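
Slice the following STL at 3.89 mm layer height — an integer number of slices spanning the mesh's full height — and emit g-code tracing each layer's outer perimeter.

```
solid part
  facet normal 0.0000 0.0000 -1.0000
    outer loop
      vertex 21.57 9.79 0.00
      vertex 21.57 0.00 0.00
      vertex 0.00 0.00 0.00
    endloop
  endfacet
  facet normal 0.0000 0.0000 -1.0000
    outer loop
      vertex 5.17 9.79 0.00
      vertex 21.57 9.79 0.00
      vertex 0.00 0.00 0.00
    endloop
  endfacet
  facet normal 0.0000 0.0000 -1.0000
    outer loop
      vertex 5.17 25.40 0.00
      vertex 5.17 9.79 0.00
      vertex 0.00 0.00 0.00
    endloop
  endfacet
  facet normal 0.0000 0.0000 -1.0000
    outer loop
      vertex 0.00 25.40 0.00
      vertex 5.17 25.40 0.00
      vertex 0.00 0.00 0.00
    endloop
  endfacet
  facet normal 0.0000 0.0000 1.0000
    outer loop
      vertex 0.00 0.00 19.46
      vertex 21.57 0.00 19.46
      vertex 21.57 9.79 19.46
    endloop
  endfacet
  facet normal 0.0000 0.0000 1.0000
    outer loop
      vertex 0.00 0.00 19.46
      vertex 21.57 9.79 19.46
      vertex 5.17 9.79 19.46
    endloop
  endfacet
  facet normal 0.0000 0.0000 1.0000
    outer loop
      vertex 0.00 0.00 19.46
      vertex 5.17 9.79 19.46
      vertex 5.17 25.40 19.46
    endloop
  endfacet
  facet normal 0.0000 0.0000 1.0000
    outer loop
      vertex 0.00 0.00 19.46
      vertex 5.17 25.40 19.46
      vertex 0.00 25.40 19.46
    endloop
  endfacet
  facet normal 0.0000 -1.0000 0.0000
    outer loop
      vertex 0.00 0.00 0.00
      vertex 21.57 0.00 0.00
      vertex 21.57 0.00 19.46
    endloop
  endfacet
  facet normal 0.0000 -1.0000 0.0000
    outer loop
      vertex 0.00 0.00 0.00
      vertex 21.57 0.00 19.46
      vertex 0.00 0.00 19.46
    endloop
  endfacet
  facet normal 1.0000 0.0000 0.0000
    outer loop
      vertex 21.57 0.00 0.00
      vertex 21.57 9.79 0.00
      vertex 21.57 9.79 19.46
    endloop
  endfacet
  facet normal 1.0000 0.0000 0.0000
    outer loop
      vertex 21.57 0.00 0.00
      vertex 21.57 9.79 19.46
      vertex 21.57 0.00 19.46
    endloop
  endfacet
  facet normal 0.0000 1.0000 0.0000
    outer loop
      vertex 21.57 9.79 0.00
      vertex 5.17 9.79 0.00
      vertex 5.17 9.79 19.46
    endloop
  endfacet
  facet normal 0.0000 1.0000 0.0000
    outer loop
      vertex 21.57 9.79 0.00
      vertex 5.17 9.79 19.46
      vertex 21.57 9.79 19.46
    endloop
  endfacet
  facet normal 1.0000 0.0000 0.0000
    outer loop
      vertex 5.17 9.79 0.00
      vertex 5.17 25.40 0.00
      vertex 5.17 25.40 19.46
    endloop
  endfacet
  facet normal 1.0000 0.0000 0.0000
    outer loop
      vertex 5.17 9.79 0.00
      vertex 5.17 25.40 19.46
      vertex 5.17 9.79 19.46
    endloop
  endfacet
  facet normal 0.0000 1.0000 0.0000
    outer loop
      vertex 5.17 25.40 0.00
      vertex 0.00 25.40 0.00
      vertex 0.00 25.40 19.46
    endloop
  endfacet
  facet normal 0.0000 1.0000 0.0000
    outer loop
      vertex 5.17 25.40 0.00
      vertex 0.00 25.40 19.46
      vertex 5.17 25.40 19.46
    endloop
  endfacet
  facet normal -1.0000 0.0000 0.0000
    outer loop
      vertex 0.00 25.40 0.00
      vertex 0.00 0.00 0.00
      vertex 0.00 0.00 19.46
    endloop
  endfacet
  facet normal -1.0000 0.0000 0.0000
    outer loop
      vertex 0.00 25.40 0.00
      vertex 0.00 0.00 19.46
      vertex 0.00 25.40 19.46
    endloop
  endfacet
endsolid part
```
; perimeter-only toolpath
G21 ; units = mm
G90 ; absolute positioning
G28 ; home
; layer 1
G0 Z3.89
G0 X0.00 Y0.00
G1 X21.57 Y0.00
G1 X21.57 Y9.79
G1 X5.17 Y9.79
G1 X5.17 Y25.40
G1 X0.00 Y25.40
G1 X0.00 Y0.00
; layer 2
G0 Z7.78
G0 X0.00 Y0.00
G1 X21.57 Y0.00
G1 X21.57 Y9.79
G1 X5.17 Y9.79
G1 X5.17 Y25.40
G1 X0.00 Y25.40
G1 X0.00 Y0.00
; layer 3
G0 Z11.68
G0 X0.00 Y0.00
G1 X21.57 Y0.00
G1 X21.57 Y9.79
G1 X5.17 Y9.79
G1 X5.17 Y25.40
G1 X0.00 Y25.40
G1 X0.00 Y0.00
; layer 4
G0 Z15.57
G0 X0.00 Y0.00
G1 X21.57 Y0.00
G1 X21.57 Y9.79
G1 X5.17 Y9.79
G1 X5.17 Y25.40
G1 X0.00 Y25.40
G1 X0.00 Y0.00
; layer 5
G0 Z19.46
G0 X0.00 Y0.00
G1 X21.57 Y0.00
G1 X21.57 Y9.79
G1 X5.17 Y9.79
G1 X5.17 Y25.40
G1 X0.00 Y25.40
G1 X0.00 Y0.00
M2 ; end

The solid is an L-shaped prism: outer 21.6 × 25.4 mm, arm thicknesses ≈ 9.79 mm (horizontal) and 5.17 mm (vertical), extruded 19.5 mm in z. Slicing at Δz = 3.89 mm — 5 equal slices spanning the solid's height, so layer i sits at z = i·h/5 — gives 5 non-empty perimeters. Each is a 6-segment closed polygon; G0 lifts to the layer z and rapids to the start vertex, then G1 traces the edges.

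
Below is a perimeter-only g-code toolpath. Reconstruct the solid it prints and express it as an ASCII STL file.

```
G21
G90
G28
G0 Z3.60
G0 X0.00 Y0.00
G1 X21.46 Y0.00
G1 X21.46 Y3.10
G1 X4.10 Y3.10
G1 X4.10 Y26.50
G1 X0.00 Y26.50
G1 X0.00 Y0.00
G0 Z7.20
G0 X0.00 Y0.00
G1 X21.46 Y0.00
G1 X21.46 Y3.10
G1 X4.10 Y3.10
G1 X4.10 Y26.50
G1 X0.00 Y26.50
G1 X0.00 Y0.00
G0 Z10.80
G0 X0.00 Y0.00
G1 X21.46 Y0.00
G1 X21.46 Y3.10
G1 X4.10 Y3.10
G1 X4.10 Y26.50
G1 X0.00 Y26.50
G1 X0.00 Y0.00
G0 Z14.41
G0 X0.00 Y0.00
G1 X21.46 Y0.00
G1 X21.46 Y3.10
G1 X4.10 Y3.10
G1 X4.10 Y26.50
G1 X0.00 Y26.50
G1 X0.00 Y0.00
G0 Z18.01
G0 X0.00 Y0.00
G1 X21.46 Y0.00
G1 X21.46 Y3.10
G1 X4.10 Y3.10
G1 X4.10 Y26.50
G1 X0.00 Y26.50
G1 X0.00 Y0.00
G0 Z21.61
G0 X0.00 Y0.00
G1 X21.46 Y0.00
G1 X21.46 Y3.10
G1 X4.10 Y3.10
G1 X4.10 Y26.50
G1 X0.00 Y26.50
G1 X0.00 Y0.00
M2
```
solid part
  facet normal 0.0000 0.0000 -1.0000
    outer loop
      vertex 21.46 3.10 0.00
      vertex 21.46 0.00 0.00
      vertex 0.00 0.00 0.00
    endloop
  endfacet
  facet normal 0.0000 0.0000 -1.0000
    outer loop
      vertex 4.10 3.10 0.00
      vertex 21.46 3.10 0.00
      vertex 0.00 0.00 0.00
    endloop
  endfacet
  facet normal 0.0000 0.0000 -1.0000
    outer loop
      vertex 4.10 26.50 0.00
      vertex 4.10 3.10 0.00
      vertex 0.00 0.00 0.00
    endloop
  endfacet
  facet normal 0.0000 0.0000 -1.0000
    outer loop
      vertex 0.00 26.50 0.00
      vertex 4.10 26.50 0.00
      vertex 0.00 0.00 0.00
    endloop
  endfacet
  facet normal 0.0000 0.0000 1.0000
    outer loop
      vertex 0.00 0.00 21.61
      vertex 21.46 0.00 21.61
      vertex 21.46 3.10 21.61
    endloop
  endfacet
  facet normal 0.0000 0.0000 1.0000
    outer loop
      vertex 0.00 0.00 21.61
      vertex 21.46 3.10 21.61
      vertex 4.10 3.10 21.61
    endloop
  endfacet
  facet normal 0.0000 0.0000 1.0000
    outer loop
      vertex 0.00 0.00 21.61
      vertex 4.10 3.10 21.61
      vertex 4.10 26.50 21.61
    endloop
  endfacet
  facet normal 0.0000 0.0000 1.0000
    outer loop
      vertex 0.00 0.00 21.61
      vertex 4.10 26.50 21.61
      vertex 0.00 26.50 21.61
    endloop
  endfacet
  facet normal 0.0000 -1.0000 0.0000
    outer loop
      vertex 0.00 0.00 0.00
      vertex 21.46 0.00 0.00
      vertex 21.46 0.00 21.61
    endloop
  endfacet
  facet normal 0.0000 -1.0000 0.0000
    outer loop
      vertex 0.00 0.00 0.00
      vertex 21.46 0.00 21.61
      vertex 0.00 0.00 21.61
    endloop
  endfacet
  facet normal 1.0000 0.0000 0.0000
    outer loop
      vertex 21.46 0.00 0.00
      vertex 21.46 3.10 0.00
      vertex 21.46 3.10 21.61
    endloop
  endfacet
  facet normal 1.0000 0.0000 0.0000
    outer loop
      vertex 21.46 0.00 0.00
      vertex 21.46 3.10 21.61
      vertex 21.46 0.00 21.61
    endloop
  endfacet
  facet normal 0.0000 1.0000 0.0000
    outer loop
      vertex 21.46 3.10 0.00
      vertex 4.10 3.10 0.00
      vertex 4.10 3.10 21.61
    endloop
  endfacet
  facet normal 0.0000 1.0000 0.0000
    outer loop
      vertex 21.46 3.10 0.00
      vertex 4.10 3.10 21.61
      vertex 21.46 3.10 21.61
    endloop
  endfacet
  facet normal 1.0000 0.0000 0.0000
    outer loop
      vertex 4.10 3.10 0.00
      vertex 4.10 26.50 0.00
      vertex 4.10 26.50 21.61
    endloop
  endfacet
  facet normal 1.0000 0.0000 0.0000
    outer loop
      vertex 4.10 3.10 0.00
      vertex 4.10 26.50 21.61
      vertex 4.10 3.10 21.61
    endloop
  endfacet
  facet normal 0.0000 1.0000 0.0000
    outer loop
      vertex 4.10 26.50 0.00
      vertex 0.00 26.50 0.00
      vertex 0.00 26.50 21.61
    endloop
  endfacet
  facet normal 0.0000 1.0000 0.0000
    outer loop
      vertex 4.10 26.50 0.00
      vertex 0.00 26.50 21.61
      vertex 4.10 26.50 21.61
    endloop
  endfacet
  facet normal -1.0000 0.0000 0.0000
    outer loop
      vertex 0.00 26.50 0.00
      vertex 0.00 0.00 0.00
      vertex 0.00 0.00 21.61
    endloop
  endfacet
  facet normal -1.0000 0.0000 0.0000
    outer loop
      vertex 0.00 26.50 0.00
      vertex 0.00 0.00 21.61
      vertex 0.00 26.50 21.61
    endloop
  endfacet
endsolid part

The G0 Z moves step by Δz≈3.60 mm. Every layer's G1 loop is the same polygon, so the solid is a straight extrusion of it from z=0 to z≈21.6. Closing with flat bottom and top caps and triangulating gives 20 facets — an L-shaped prism: outer 21.5 × 26.5 mm, arm thicknesses ≈ 3.1 mm (horizontal) and 4.1 mm (vertical), extruded 21.6 mm in z.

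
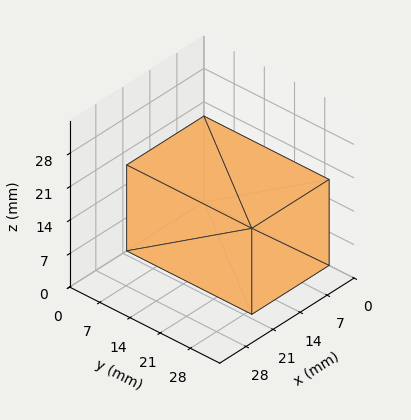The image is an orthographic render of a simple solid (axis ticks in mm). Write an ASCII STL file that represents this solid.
Reading the render: the shape is a rectangular box, roughly 20 × 29 mm footprint and 18 mm tall (dimensions read to the nearest mm from the axis ticks). For the STL, each face is triangulated and given an outward normal.

solid part
  facet normal 0.0000 0.0000 -1.0000
    outer loop
      vertex 20.000 29.000 0.000
      vertex 20.000 0.000 0.000
      vertex 0.000 0.000 0.000
    endloop
  endfacet
  facet normal 0.0000 0.0000 -1.0000
    outer loop
      vertex 0.000 29.000 0.000
      vertex 20.000 29.000 0.000
      vertex 0.000 0.000 0.000
    endloop
  endfacet
  facet normal 0.0000 0.0000 1.0000
    outer loop
      vertex 0.000 0.000 18.000
      vertex 20.000 0.000 18.000
      vertex 20.000 29.000 18.000
    endloop
  endfacet
  facet normal 0.0000 0.0000 1.0000
    outer loop
      vertex 0.000 0.000 18.000
      vertex 20.000 29.000 18.000
      vertex 0.000 29.000 18.000
    endloop
  endfacet
  facet normal 0.0000 -1.0000 0.0000
    outer loop
      vertex 0.000 0.000 0.000
      vertex 20.000 0.000 0.000
      vertex 20.000 0.000 18.000
    endloop
  endfacet
  facet normal 0.0000 -1.0000 0.0000
    outer loop
      vertex 0.000 0.000 0.000
      vertex 20.000 0.000 18.000
      vertex 0.000 0.000 18.000
    endloop
  endfacet
  facet normal 0.0000 1.0000 0.0000
    outer loop
      vertex 20.000 29.000 18.000
      vertex 20.000 29.000 0.000
      vertex 0.000 29.000 0.000
    endloop
  endfacet
  facet normal 0.0000 1.0000 0.0000
    outer loop
      vertex 0.000 29.000 18.000
      vertex 20.000 29.000 18.000
      vertex 0.000 29.000 0.000
    endloop
  endfacet
  facet normal -1.0000 0.0000 0.0000
    outer loop
      vertex 0.000 29.000 18.000
      vertex 0.000 29.000 0.000
      vertex 0.000 0.000 0.000
    endloop
  endfacet
  facet normal -1.0000 0.0000 0.0000
    outer loop
      vertex 0.000 0.000 18.000
      vertex 0.000 29.000 18.000
      vertex 0.000 0.000 0.000
    endloop
  endfacet
  facet normal 1.0000 0.0000 0.0000
    outer loop
      vertex 20.000 0.000 0.000
      vertex 20.000 29.000 0.000
      vertex 20.000 29.000 18.000
    endloop
  endfacet
  facet normal 1.0000 0.0000 0.0000
    outer loop
      vertex 20.000 0.000 0.000
      vertex 20.000 29.000 18.000
      vertex 20.000 0.000 18.000
    endloop
  endfacet
endsolid part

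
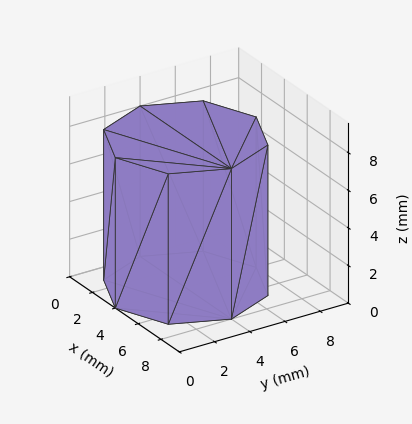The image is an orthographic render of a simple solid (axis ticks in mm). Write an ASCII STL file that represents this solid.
Reading the render: the shape is a regular 8-sided prism (a cylinder approximated with 8 flat sides), circumscribed radius ≈ 4 mm, height ≈ 8 mm (dimensions read to the nearest mm from the axis ticks). For the STL, each face is triangulated and given an outward normal.

solid part
  facet normal 0.0000 0.0000 -1.0000
    outer loop
      vertex 4.000 8.000 0.000
      vertex 6.828 6.828 0.000
      vertex 8.000 4.000 0.000
    endloop
  endfacet
  facet normal 0.0000 0.0000 -1.0000
    outer loop
      vertex 1.172 6.828 0.000
      vertex 4.000 8.000 0.000
      vertex 8.000 4.000 0.000
    endloop
  endfacet
  facet normal 0.0000 0.0000 -1.0000
    outer loop
      vertex 0.000 4.000 0.000
      vertex 1.172 6.828 0.000
      vertex 8.000 4.000 0.000
    endloop
  endfacet
  facet normal 0.0000 0.0000 -1.0000
    outer loop
      vertex 1.172 1.172 0.000
      vertex 0.000 4.000 0.000
      vertex 8.000 4.000 0.000
    endloop
  endfacet
  facet normal 0.0000 0.0000 -1.0000
    outer loop
      vertex 4.000 0.000 0.000
      vertex 1.172 1.172 0.000
      vertex 8.000 4.000 0.000
    endloop
  endfacet
  facet normal 0.0000 0.0000 -1.0000
    outer loop
      vertex 6.828 1.172 0.000
      vertex 4.000 0.000 0.000
      vertex 8.000 4.000 0.000
    endloop
  endfacet
  facet normal 0.0000 0.0000 1.0000
    outer loop
      vertex 8.000 4.000 8.000
      vertex 6.828 6.828 8.000
      vertex 4.000 8.000 8.000
    endloop
  endfacet
  facet normal 0.0000 0.0000 1.0000
    outer loop
      vertex 8.000 4.000 8.000
      vertex 4.000 8.000 8.000
      vertex 1.172 6.828 8.000
    endloop
  endfacet
  facet normal 0.0000 0.0000 1.0000
    outer loop
      vertex 8.000 4.000 8.000
      vertex 1.172 6.828 8.000
      vertex 0.000 4.000 8.000
    endloop
  endfacet
  facet normal 0.0000 0.0000 1.0000
    outer loop
      vertex 8.000 4.000 8.000
      vertex 0.000 4.000 8.000
      vertex 1.172 1.172 8.000
    endloop
  endfacet
  facet normal 0.0000 0.0000 1.0000
    outer loop
      vertex 8.000 4.000 8.000
      vertex 1.172 1.172 8.000
      vertex 4.000 0.000 8.000
    endloop
  endfacet
  facet normal 0.0000 0.0000 1.0000
    outer loop
      vertex 8.000 4.000 8.000
      vertex 4.000 0.000 8.000
      vertex 6.828 1.172 8.000
    endloop
  endfacet
  facet normal 0.9238 0.3829 0.0000
    outer loop
      vertex 8.000 4.000 0.000
      vertex 6.828 6.828 0.000
      vertex 6.828 6.828 8.000
    endloop
  endfacet
  facet normal 0.9238 0.3829 0.0000
    outer loop
      vertex 8.000 4.000 0.000
      vertex 6.828 6.828 8.000
      vertex 8.000 4.000 8.000
    endloop
  endfacet
  facet normal 0.3829 0.9238 0.0000
    outer loop
      vertex 6.828 6.828 0.000
      vertex 4.000 8.000 0.000
      vertex 4.000 8.000 8.000
    endloop
  endfacet
  facet normal 0.3829 0.9238 0.0000
    outer loop
      vertex 6.828 6.828 0.000
      vertex 4.000 8.000 8.000
      vertex 6.828 6.828 8.000
    endloop
  endfacet
  facet normal -0.3829 0.9238 0.0000
    outer loop
      vertex 4.000 8.000 0.000
      vertex 1.172 6.828 0.000
      vertex 1.172 6.828 8.000
    endloop
  endfacet
  facet normal -0.3829 0.9238 0.0000
    outer loop
      vertex 4.000 8.000 0.000
      vertex 1.172 6.828 8.000
      vertex 4.000 8.000 8.000
    endloop
  endfacet
  facet normal -0.9238 0.3829 0.0000
    outer loop
      vertex 1.172 6.828 0.000
      vertex 0.000 4.000 0.000
      vertex 0.000 4.000 8.000
    endloop
  endfacet
  facet normal -0.9238 0.3829 0.0000
    outer loop
      vertex 1.172 6.828 0.000
      vertex 0.000 4.000 8.000
      vertex 1.172 6.828 8.000
    endloop
  endfacet
  facet normal -0.9238 -0.3829 0.0000
    outer loop
      vertex 0.000 4.000 0.000
      vertex 1.172 1.172 0.000
      vertex 1.172 1.172 8.000
    endloop
  endfacet
  facet normal -0.9238 -0.3829 0.0000
    outer loop
      vertex 0.000 4.000 0.000
      vertex 1.172 1.172 8.000
      vertex 0.000 4.000 8.000
    endloop
  endfacet
  facet normal -0.3829 -0.9238 0.0000
    outer loop
      vertex 1.172 1.172 0.000
      vertex 4.000 0.000 0.000
      vertex 4.000 0.000 8.000
    endloop
  endfacet
  facet normal -0.3829 -0.9238 0.0000
    outer loop
      vertex 1.172 1.172 0.000
      vertex 4.000 0.000 8.000
      vertex 1.172 1.172 8.000
    endloop
  endfacet
  facet normal 0.3829 -0.9238 0.0000
    outer loop
      vertex 4.000 0.000 0.000
      vertex 6.828 1.172 0.000
      vertex 6.828 1.172 8.000
    endloop
  endfacet
  facet normal 0.3829 -0.9238 0.0000
    outer loop
      vertex 4.000 0.000 0.000
      vertex 6.828 1.172 8.000
      vertex 4.000 0.000 8.000
    endloop
  endfacet
  facet normal 0.9238 -0.3829 0.0000
    outer loop
      vertex 6.828 1.172 0.000
      vertex 8.000 4.000 0.000
      vertex 8.000 4.000 8.000
    endloop
  endfacet
  facet normal 0.9238 -0.3829 0.0000
    outer loop
      vertex 6.828 1.172 0.000
      vertex 8.000 4.000 8.000
      vertex 6.828 1.172 8.000
    endloop
  endfacet
endsolid part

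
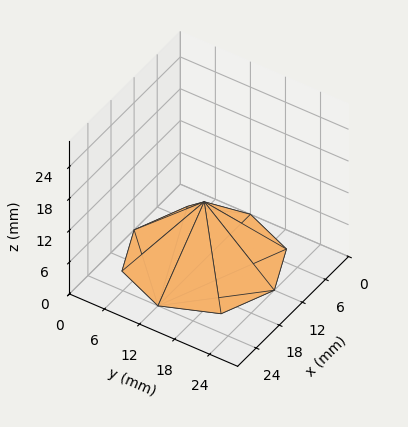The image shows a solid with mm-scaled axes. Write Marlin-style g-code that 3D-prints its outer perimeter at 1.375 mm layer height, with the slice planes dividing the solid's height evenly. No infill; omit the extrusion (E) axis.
Reading the render: the shape is a regular 8-sided pyramid, base circumscribed radius ≈ 12 mm, apex at z ≈ 11 mm (dimensions read to the nearest mm from the axis ticks). For the g-code, the solid's height is divided into equal slices at the stated Δz and each level perimeter traced with G1 moves after a G0 lift.

; perimeter-only toolpath
G21 ; units = mm
G90 ; absolute positioning
G28 ; home
; layer 1
G0 Z1.375
G0 X22.500 Y12.000
G1 X19.424 Y19.424
G1 X12.000 Y22.500
G1 X4.576 Y19.424
G1 X1.500 Y12.000
G1 X4.576 Y4.576
G1 X12.000 Y1.500
G1 X19.424 Y4.576
G1 X22.500 Y12.000
; layer 2
G0 Z2.750
G0 X21.000 Y12.000
G1 X18.364 Y18.364
G1 X12.000 Y21.000
G1 X5.636 Y18.364
G1 X3.000 Y12.000
G1 X5.636 Y5.636
G1 X12.000 Y3.000
G1 X18.364 Y5.636
G1 X21.000 Y12.000
; layer 3
G0 Z4.125
G0 X19.500 Y12.000
G1 X17.303 Y17.303
G1 X12.000 Y19.500
G1 X6.697 Y17.303
G1 X4.500 Y12.000
G1 X6.697 Y6.697
G1 X12.000 Y4.500
G1 X17.303 Y6.697
G1 X19.500 Y12.000
; layer 4
G0 Z5.500
G0 X18.000 Y12.000
G1 X16.242 Y16.242
G1 X12.000 Y18.000
G1 X7.758 Y16.242
G1 X6.000 Y12.000
G1 X7.758 Y7.758
G1 X12.000 Y6.000
G1 X16.242 Y7.758
G1 X18.000 Y12.000
; layer 5
G0 Z6.875
G0 X16.500 Y12.000
G1 X15.182 Y15.182
G1 X12.000 Y16.500
G1 X8.818 Y15.182
G1 X7.500 Y12.000
G1 X8.818 Y8.818
G1 X12.000 Y7.500
G1 X15.182 Y8.818
G1 X16.500 Y12.000
; layer 6
G0 Z8.250
G0 X15.000 Y12.000
G1 X14.121 Y14.121
G1 X12.000 Y15.000
G1 X9.879 Y14.121
G1 X9.000 Y12.000
G1 X9.879 Y9.879
G1 X12.000 Y9.000
G1 X14.121 Y9.879
G1 X15.000 Y12.000
; layer 7
G0 Z9.625
G0 X13.500 Y12.000
G1 X13.061 Y13.061
G1 X12.000 Y13.500
G1 X10.939 Y13.061
G1 X10.500 Y12.000
G1 X10.939 Y10.939
G1 X12.000 Y10.500
G1 X13.061 Y10.939
G1 X13.500 Y12.000
M2 ; end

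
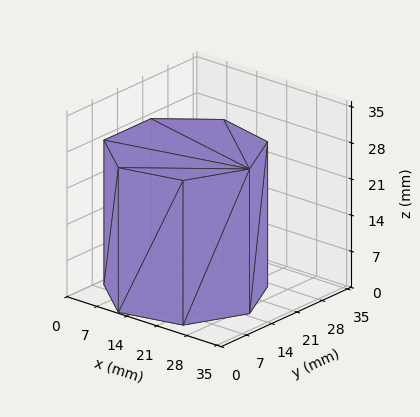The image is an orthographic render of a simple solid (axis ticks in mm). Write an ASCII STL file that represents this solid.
Reading the render: the shape is a regular 7-sided prism (a cylinder approximated with 7 flat sides), circumscribed radius ≈ 15 mm, height ≈ 28 mm (dimensions read to the nearest mm from the axis ticks). For the STL, each face is triangulated and given an outward normal.

solid part
  facet normal 0.0000 0.0000 -1.0000
    outer loop
      vertex 11.662 29.624 0.000
      vertex 24.352 26.727 0.000
      vertex 30.000 15.000 0.000
    endloop
  endfacet
  facet normal 0.0000 0.0000 -1.0000
    outer loop
      vertex 1.485 21.508 0.000
      vertex 11.662 29.624 0.000
      vertex 30.000 15.000 0.000
    endloop
  endfacet
  facet normal 0.0000 0.0000 -1.0000
    outer loop
      vertex 1.485 8.492 0.000
      vertex 1.485 21.508 0.000
      vertex 30.000 15.000 0.000
    endloop
  endfacet
  facet normal 0.0000 0.0000 -1.0000
    outer loop
      vertex 11.662 0.376 0.000
      vertex 1.485 8.492 0.000
      vertex 30.000 15.000 0.000
    endloop
  endfacet
  facet normal 0.0000 0.0000 -1.0000
    outer loop
      vertex 24.352 3.273 0.000
      vertex 11.662 0.376 0.000
      vertex 30.000 15.000 0.000
    endloop
  endfacet
  facet normal 0.0000 0.0000 1.0000
    outer loop
      vertex 30.000 15.000 28.000
      vertex 24.352 26.727 28.000
      vertex 11.662 29.624 28.000
    endloop
  endfacet
  facet normal 0.0000 0.0000 1.0000
    outer loop
      vertex 30.000 15.000 28.000
      vertex 11.662 29.624 28.000
      vertex 1.485 21.508 28.000
    endloop
  endfacet
  facet normal 0.0000 0.0000 1.0000
    outer loop
      vertex 30.000 15.000 28.000
      vertex 1.485 21.508 28.000
      vertex 1.485 8.492 28.000
    endloop
  endfacet
  facet normal 0.0000 0.0000 1.0000
    outer loop
      vertex 30.000 15.000 28.000
      vertex 1.485 8.492 28.000
      vertex 11.662 0.376 28.000
    endloop
  endfacet
  facet normal 0.0000 0.0000 1.0000
    outer loop
      vertex 30.000 15.000 28.000
      vertex 11.662 0.376 28.000
      vertex 24.352 3.273 28.000
    endloop
  endfacet
  facet normal 0.9010 0.4339 0.0000
    outer loop
      vertex 30.000 15.000 0.000
      vertex 24.352 26.727 0.000
      vertex 24.352 26.727 28.000
    endloop
  endfacet
  facet normal 0.9010 0.4339 0.0000
    outer loop
      vertex 30.000 15.000 0.000
      vertex 24.352 26.727 28.000
      vertex 30.000 15.000 28.000
    endloop
  endfacet
  facet normal 0.2226 0.9749 0.0000
    outer loop
      vertex 24.352 26.727 0.000
      vertex 11.662 29.624 0.000
      vertex 11.662 29.624 28.000
    endloop
  endfacet
  facet normal 0.2226 0.9749 0.0000
    outer loop
      vertex 24.352 26.727 0.000
      vertex 11.662 29.624 28.000
      vertex 24.352 26.727 28.000
    endloop
  endfacet
  facet normal -0.6235 0.7818 0.0000
    outer loop
      vertex 11.662 29.624 0.000
      vertex 1.485 21.508 0.000
      vertex 1.485 21.508 28.000
    endloop
  endfacet
  facet normal -0.6235 0.7818 0.0000
    outer loop
      vertex 11.662 29.624 0.000
      vertex 1.485 21.508 28.000
      vertex 11.662 29.624 28.000
    endloop
  endfacet
  facet normal -1.0000 0.0000 0.0000
    outer loop
      vertex 1.485 21.508 0.000
      vertex 1.485 8.492 0.000
      vertex 1.485 8.492 28.000
    endloop
  endfacet
  facet normal -1.0000 0.0000 0.0000
    outer loop
      vertex 1.485 21.508 0.000
      vertex 1.485 8.492 28.000
      vertex 1.485 21.508 28.000
    endloop
  endfacet
  facet normal -0.6235 -0.7818 0.0000
    outer loop
      vertex 1.485 8.492 0.000
      vertex 11.662 0.376 0.000
      vertex 11.662 0.376 28.000
    endloop
  endfacet
  facet normal -0.6235 -0.7818 0.0000
    outer loop
      vertex 1.485 8.492 0.000
      vertex 11.662 0.376 28.000
      vertex 1.485 8.492 28.000
    endloop
  endfacet
  facet normal 0.2226 -0.9749 0.0000
    outer loop
      vertex 11.662 0.376 0.000
      vertex 24.352 3.273 0.000
      vertex 24.352 3.273 28.000
    endloop
  endfacet
  facet normal 0.2226 -0.9749 0.0000
    outer loop
      vertex 11.662 0.376 0.000
      vertex 24.352 3.273 28.000
      vertex 11.662 0.376 28.000
    endloop
  endfacet
  facet normal 0.9010 -0.4339 0.0000
    outer loop
      vertex 24.352 3.273 0.000
      vertex 30.000 15.000 0.000
      vertex 30.000 15.000 28.000
    endloop
  endfacet
  facet normal 0.9010 -0.4339 0.0000
    outer loop
      vertex 24.352 3.273 0.000
      vertex 30.000 15.000 28.000
      vertex 24.352 3.273 28.000
    endloop
  endfacet
endsolid part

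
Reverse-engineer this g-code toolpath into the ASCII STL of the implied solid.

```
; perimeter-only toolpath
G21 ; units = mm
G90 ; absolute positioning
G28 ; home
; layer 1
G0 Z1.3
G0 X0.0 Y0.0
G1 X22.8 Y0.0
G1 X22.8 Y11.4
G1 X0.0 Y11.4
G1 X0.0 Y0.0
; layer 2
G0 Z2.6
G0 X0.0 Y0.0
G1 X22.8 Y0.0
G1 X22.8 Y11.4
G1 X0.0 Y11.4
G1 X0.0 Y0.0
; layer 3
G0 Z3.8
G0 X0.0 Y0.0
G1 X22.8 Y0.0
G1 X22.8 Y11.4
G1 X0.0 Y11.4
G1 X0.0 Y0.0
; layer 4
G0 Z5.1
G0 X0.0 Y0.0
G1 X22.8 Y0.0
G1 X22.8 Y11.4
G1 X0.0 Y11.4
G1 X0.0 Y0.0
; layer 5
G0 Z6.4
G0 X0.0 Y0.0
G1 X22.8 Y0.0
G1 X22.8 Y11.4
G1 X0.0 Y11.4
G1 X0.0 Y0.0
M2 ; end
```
solid part
  facet normal 0.0000 0.0000 -1.0000
    outer loop
      vertex 22.8 11.4 0.0
      vertex 22.8 0.0 0.0
      vertex 0.0 0.0 0.0
    endloop
  endfacet
  facet normal 0.0000 0.0000 -1.0000
    outer loop
      vertex 0.0 11.4 0.0
      vertex 22.8 11.4 0.0
      vertex 0.0 0.0 0.0
    endloop
  endfacet
  facet normal 0.0000 0.0000 1.0000
    outer loop
      vertex 0.0 0.0 6.4
      vertex 22.8 0.0 6.4
      vertex 22.8 11.4 6.4
    endloop
  endfacet
  facet normal 0.0000 0.0000 1.0000
    outer loop
      vertex 0.0 0.0 6.4
      vertex 22.8 11.4 6.4
      vertex 0.0 11.4 6.4
    endloop
  endfacet
  facet normal 0.0000 -1.0000 0.0000
    outer loop
      vertex 0.0 0.0 0.0
      vertex 22.8 0.0 0.0
      vertex 22.8 0.0 6.4
    endloop
  endfacet
  facet normal 0.0000 -1.0000 0.0000
    outer loop
      vertex 0.0 0.0 0.0
      vertex 22.8 0.0 6.4
      vertex 0.0 0.0 6.4
    endloop
  endfacet
  facet normal 0.0000 1.0000 0.0000
    outer loop
      vertex 22.8 11.4 6.4
      vertex 22.8 11.4 0.0
      vertex 0.0 11.4 0.0
    endloop
  endfacet
  facet normal 0.0000 1.0000 0.0000
    outer loop
      vertex 0.0 11.4 6.4
      vertex 22.8 11.4 6.4
      vertex 0.0 11.4 0.0
    endloop
  endfacet
  facet normal -1.0000 0.0000 0.0000
    outer loop
      vertex 0.0 11.4 6.4
      vertex 0.0 11.4 0.0
      vertex 0.0 0.0 0.0
    endloop
  endfacet
  facet normal -1.0000 0.0000 0.0000
    outer loop
      vertex 0.0 0.0 6.4
      vertex 0.0 11.4 6.4
      vertex 0.0 0.0 0.0
    endloop
  endfacet
  facet normal 1.0000 0.0000 0.0000
    outer loop
      vertex 22.8 0.0 0.0
      vertex 22.8 11.4 0.0
      vertex 22.8 11.4 6.4
    endloop
  endfacet
  facet normal 1.0000 0.0000 0.0000
    outer loop
      vertex 22.8 0.0 0.0
      vertex 22.8 11.4 6.4
      vertex 22.8 0.0 6.4
    endloop
  endfacet
endsolid part

The G0 Z moves step by Δz≈1.3 mm. Every layer's G1 loop is the same polygon, so the solid is a straight extrusion of it from z=0 to z≈6.4. Closing with flat bottom and top caps and triangulating gives 12 facets — a rectangular box, roughly 22.8 × 11.4 mm footprint and 6.4 mm tall.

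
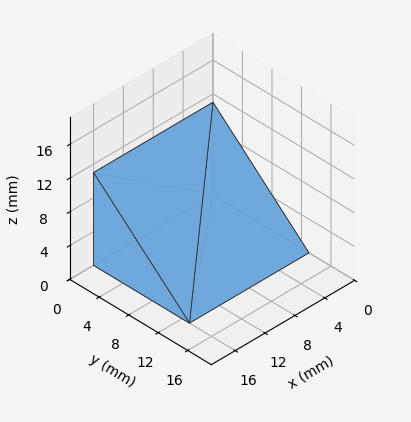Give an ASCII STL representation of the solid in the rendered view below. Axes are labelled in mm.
Reading the render: the shape is a wedge (ramp): 16 × 13 mm base, rising to 11 mm along the y=0 edge and sloping linearly to z=0 at y=13 (dimensions read to the nearest mm from the axis ticks). For the STL, each face is triangulated and given an outward normal.

solid part
  facet normal 0.0000 0.0000 -1.0000
    outer loop
      vertex 16.000 13.000 0.000
      vertex 16.000 0.000 0.000
      vertex 0.000 0.000 0.000
    endloop
  endfacet
  facet normal 0.0000 0.0000 -1.0000
    outer loop
      vertex 0.000 13.000 0.000
      vertex 16.000 13.000 0.000
      vertex 0.000 0.000 0.000
    endloop
  endfacet
  facet normal 0.0000 -1.0000 0.0000
    outer loop
      vertex 0.000 0.000 0.000
      vertex 16.000 0.000 0.000
      vertex 16.000 0.000 11.000
    endloop
  endfacet
  facet normal 0.0000 -1.0000 0.0000
    outer loop
      vertex 0.000 0.000 0.000
      vertex 16.000 0.000 11.000
      vertex 0.000 0.000 11.000
    endloop
  endfacet
  facet normal 0.0000 0.6459 0.7634
    outer loop
      vertex 0.000 0.000 11.000
      vertex 16.000 0.000 11.000
      vertex 16.000 13.000 0.000
    endloop
  endfacet
  facet normal 0.0000 0.6459 0.7634
    outer loop
      vertex 0.000 0.000 11.000
      vertex 16.000 13.000 0.000
      vertex 0.000 13.000 0.000
    endloop
  endfacet
  facet normal -1.0000 0.0000 0.0000
    outer loop
      vertex 0.000 0.000 11.000
      vertex 0.000 13.000 0.000
      vertex 0.000 0.000 0.000
    endloop
  endfacet
  facet normal 1.0000 0.0000 0.0000
    outer loop
      vertex 16.000 0.000 0.000
      vertex 16.000 13.000 0.000
      vertex 16.000 0.000 11.000
    endloop
  endfacet
endsolid part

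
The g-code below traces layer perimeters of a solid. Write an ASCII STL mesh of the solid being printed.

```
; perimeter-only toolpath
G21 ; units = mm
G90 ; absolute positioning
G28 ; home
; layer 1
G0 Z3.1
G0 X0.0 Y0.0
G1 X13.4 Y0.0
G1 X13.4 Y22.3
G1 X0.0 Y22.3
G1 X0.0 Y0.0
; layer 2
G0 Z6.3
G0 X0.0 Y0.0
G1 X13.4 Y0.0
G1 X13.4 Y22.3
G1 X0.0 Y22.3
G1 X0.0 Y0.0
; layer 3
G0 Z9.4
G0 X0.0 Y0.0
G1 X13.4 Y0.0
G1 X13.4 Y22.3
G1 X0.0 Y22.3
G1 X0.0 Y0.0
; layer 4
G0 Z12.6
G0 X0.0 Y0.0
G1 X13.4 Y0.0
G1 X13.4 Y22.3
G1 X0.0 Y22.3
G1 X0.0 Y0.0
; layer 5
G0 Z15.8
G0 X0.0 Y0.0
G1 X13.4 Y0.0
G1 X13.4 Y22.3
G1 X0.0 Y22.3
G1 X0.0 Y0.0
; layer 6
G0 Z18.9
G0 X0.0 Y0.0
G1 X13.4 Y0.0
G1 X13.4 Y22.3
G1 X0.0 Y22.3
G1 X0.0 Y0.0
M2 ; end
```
solid part
  facet normal 0.0000 0.0000 -1.0000
    outer loop
      vertex 13.4 22.3 0.0
      vertex 13.4 0.0 0.0
      vertex 0.0 0.0 0.0
    endloop
  endfacet
  facet normal 0.0000 0.0000 -1.0000
    outer loop
      vertex 0.0 22.3 0.0
      vertex 13.4 22.3 0.0
      vertex 0.0 0.0 0.0
    endloop
  endfacet
  facet normal 0.0000 0.0000 1.0000
    outer loop
      vertex 0.0 0.0 18.9
      vertex 13.4 0.0 18.9
      vertex 13.4 22.3 18.9
    endloop
  endfacet
  facet normal 0.0000 0.0000 1.0000
    outer loop
      vertex 0.0 0.0 18.9
      vertex 13.4 22.3 18.9
      vertex 0.0 22.3 18.9
    endloop
  endfacet
  facet normal 0.0000 -1.0000 0.0000
    outer loop
      vertex 0.0 0.0 0.0
      vertex 13.4 0.0 0.0
      vertex 13.4 0.0 18.9
    endloop
  endfacet
  facet normal 0.0000 -1.0000 0.0000
    outer loop
      vertex 0.0 0.0 0.0
      vertex 13.4 0.0 18.9
      vertex 0.0 0.0 18.9
    endloop
  endfacet
  facet normal 0.0000 1.0000 0.0000
    outer loop
      vertex 13.4 22.3 18.9
      vertex 13.4 22.3 0.0
      vertex 0.0 22.3 0.0
    endloop
  endfacet
  facet normal 0.0000 1.0000 0.0000
    outer loop
      vertex 0.0 22.3 18.9
      vertex 13.4 22.3 18.9
      vertex 0.0 22.3 0.0
    endloop
  endfacet
  facet normal -1.0000 0.0000 0.0000
    outer loop
      vertex 0.0 22.3 18.9
      vertex 0.0 22.3 0.0
      vertex 0.0 0.0 0.0
    endloop
  endfacet
  facet normal -1.0000 0.0000 0.0000
    outer loop
      vertex 0.0 0.0 18.9
      vertex 0.0 22.3 18.9
      vertex 0.0 0.0 0.0
    endloop
  endfacet
  facet normal 1.0000 0.0000 0.0000
    outer loop
      vertex 13.4 0.0 0.0
      vertex 13.4 22.3 0.0
      vertex 13.4 22.3 18.9
    endloop
  endfacet
  facet normal 1.0000 0.0000 0.0000
    outer loop
      vertex 13.4 0.0 0.0
      vertex 13.4 22.3 18.9
      vertex 13.4 0.0 18.9
    endloop
  endfacet
endsolid part

The G0 Z moves step by Δz≈3.1 mm. Every layer's G1 loop is the same polygon, so the solid is a straight extrusion of it from z=0 to z≈18.9. Closing with flat bottom and top caps and triangulating gives 12 facets — a rectangular box, roughly 13.4 × 22.3 mm footprint and 18.9 mm tall.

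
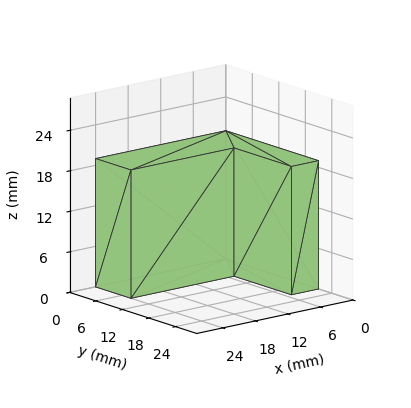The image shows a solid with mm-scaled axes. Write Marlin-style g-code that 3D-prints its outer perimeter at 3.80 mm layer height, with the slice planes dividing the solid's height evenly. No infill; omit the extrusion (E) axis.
Reading the render: the shape is an L-shaped prism: outer 24 × 21 mm, arm thicknesses ≈ 8 mm (horizontal) and 5 mm (vertical), extruded 19 mm in z (dimensions read to the nearest mm from the axis ticks). For the g-code, the solid's height is divided into equal slices at the stated Δz and each level perimeter traced with G1 moves after a G0 lift.

; perimeter-only toolpath
G21 ; units = mm
G90 ; absolute positioning
G28 ; home
; layer 1
G0 Z3.80
G0 X0.00 Y0.00
G1 X24.00 Y0.00
G1 X24.00 Y8.00
G1 X5.00 Y8.00
G1 X5.00 Y21.00
G1 X0.00 Y21.00
G1 X0.00 Y0.00
; layer 2
G0 Z7.60
G0 X0.00 Y0.00
G1 X24.00 Y0.00
G1 X24.00 Y8.00
G1 X5.00 Y8.00
G1 X5.00 Y21.00
G1 X0.00 Y21.00
G1 X0.00 Y0.00
; layer 3
G0 Z11.40
G0 X0.00 Y0.00
G1 X24.00 Y0.00
G1 X24.00 Y8.00
G1 X5.00 Y8.00
G1 X5.00 Y21.00
G1 X0.00 Y21.00
G1 X0.00 Y0.00
; layer 4
G0 Z15.20
G0 X0.00 Y0.00
G1 X24.00 Y0.00
G1 X24.00 Y8.00
G1 X5.00 Y8.00
G1 X5.00 Y21.00
G1 X0.00 Y21.00
G1 X0.00 Y0.00
; layer 5
G0 Z19.00
G0 X0.00 Y0.00
G1 X24.00 Y0.00
G1 X24.00 Y8.00
G1 X5.00 Y8.00
G1 X5.00 Y21.00
G1 X0.00 Y21.00
G1 X0.00 Y0.00
M2 ; end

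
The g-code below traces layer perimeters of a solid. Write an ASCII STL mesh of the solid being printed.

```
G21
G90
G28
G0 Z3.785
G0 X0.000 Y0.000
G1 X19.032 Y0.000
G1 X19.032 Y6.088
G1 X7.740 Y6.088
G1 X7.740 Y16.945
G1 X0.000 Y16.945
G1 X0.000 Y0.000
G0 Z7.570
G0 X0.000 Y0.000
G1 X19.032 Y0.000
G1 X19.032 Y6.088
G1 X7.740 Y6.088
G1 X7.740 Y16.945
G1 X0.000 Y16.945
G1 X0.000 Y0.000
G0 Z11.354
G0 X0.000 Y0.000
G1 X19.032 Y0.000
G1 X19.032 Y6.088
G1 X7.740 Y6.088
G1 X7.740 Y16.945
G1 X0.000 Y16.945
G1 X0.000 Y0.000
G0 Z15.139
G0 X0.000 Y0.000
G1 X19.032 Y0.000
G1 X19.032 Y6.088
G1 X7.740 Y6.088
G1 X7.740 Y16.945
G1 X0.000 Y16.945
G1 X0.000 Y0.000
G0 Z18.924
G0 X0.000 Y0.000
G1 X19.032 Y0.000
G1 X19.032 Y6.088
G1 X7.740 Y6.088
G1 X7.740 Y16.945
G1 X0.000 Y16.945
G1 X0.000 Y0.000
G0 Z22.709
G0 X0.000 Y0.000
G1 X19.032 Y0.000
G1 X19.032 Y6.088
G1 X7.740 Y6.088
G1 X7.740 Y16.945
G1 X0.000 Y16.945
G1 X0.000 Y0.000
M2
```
solid part
  facet normal 0.0000 0.0000 -1.0000
    outer loop
      vertex 19.032 6.088 0.000
      vertex 19.032 0.000 0.000
      vertex 0.000 0.000 0.000
    endloop
  endfacet
  facet normal 0.0000 0.0000 -1.0000
    outer loop
      vertex 7.740 6.088 0.000
      vertex 19.032 6.088 0.000
      vertex 0.000 0.000 0.000
    endloop
  endfacet
  facet normal 0.0000 0.0000 -1.0000
    outer loop
      vertex 7.740 16.945 0.000
      vertex 7.740 6.088 0.000
      vertex 0.000 0.000 0.000
    endloop
  endfacet
  facet normal 0.0000 0.0000 -1.0000
    outer loop
      vertex 0.000 16.945 0.000
      vertex 7.740 16.945 0.000
      vertex 0.000 0.000 0.000
    endloop
  endfacet
  facet normal 0.0000 0.0000 1.0000
    outer loop
      vertex 0.000 0.000 22.709
      vertex 19.032 0.000 22.709
      vertex 19.032 6.088 22.709
    endloop
  endfacet
  facet normal 0.0000 0.0000 1.0000
    outer loop
      vertex 0.000 0.000 22.709
      vertex 19.032 6.088 22.709
      vertex 7.740 6.088 22.709
    endloop
  endfacet
  facet normal 0.0000 0.0000 1.0000
    outer loop
      vertex 0.000 0.000 22.709
      vertex 7.740 6.088 22.709
      vertex 7.740 16.945 22.709
    endloop
  endfacet
  facet normal 0.0000 0.0000 1.0000
    outer loop
      vertex 0.000 0.000 22.709
      vertex 7.740 16.945 22.709
      vertex 0.000 16.945 22.709
    endloop
  endfacet
  facet normal 0.0000 -1.0000 0.0000
    outer loop
      vertex 0.000 0.000 0.000
      vertex 19.032 0.000 0.000
      vertex 19.032 0.000 22.709
    endloop
  endfacet
  facet normal 0.0000 -1.0000 0.0000
    outer loop
      vertex 0.000 0.000 0.000
      vertex 19.032 0.000 22.709
      vertex 0.000 0.000 22.709
    endloop
  endfacet
  facet normal 1.0000 0.0000 0.0000
    outer loop
      vertex 19.032 0.000 0.000
      vertex 19.032 6.088 0.000
      vertex 19.032 6.088 22.709
    endloop
  endfacet
  facet normal 1.0000 0.0000 0.0000
    outer loop
      vertex 19.032 0.000 0.000
      vertex 19.032 6.088 22.709
      vertex 19.032 0.000 22.709
    endloop
  endfacet
  facet normal 0.0000 1.0000 0.0000
    outer loop
      vertex 19.032 6.088 0.000
      vertex 7.740 6.088 0.000
      vertex 7.740 6.088 22.709
    endloop
  endfacet
  facet normal 0.0000 1.0000 0.0000
    outer loop
      vertex 19.032 6.088 0.000
      vertex 7.740 6.088 22.709
      vertex 19.032 6.088 22.709
    endloop
  endfacet
  facet normal 1.0000 0.0000 0.0000
    outer loop
      vertex 7.740 6.088 0.000
      vertex 7.740 16.945 0.000
      vertex 7.740 16.945 22.709
    endloop
  endfacet
  facet normal 1.0000 0.0000 0.0000
    outer loop
      vertex 7.740 6.088 0.000
      vertex 7.740 16.945 22.709
      vertex 7.740 6.088 22.709
    endloop
  endfacet
  facet normal 0.0000 1.0000 0.0000
    outer loop
      vertex 7.740 16.945 0.000
      vertex 0.000 16.945 0.000
      vertex 0.000 16.945 22.709
    endloop
  endfacet
  facet normal 0.0000 1.0000 0.0000
    outer loop
      vertex 7.740 16.945 0.000
      vertex 0.000 16.945 22.709
      vertex 7.740 16.945 22.709
    endloop
  endfacet
  facet normal -1.0000 0.0000 0.0000
    outer loop
      vertex 0.000 16.945 0.000
      vertex 0.000 0.000 0.000
      vertex 0.000 0.000 22.709
    endloop
  endfacet
  facet normal -1.0000 0.0000 0.0000
    outer loop
      vertex 0.000 16.945 0.000
      vertex 0.000 0.000 22.709
      vertex 0.000 16.945 22.709
    endloop
  endfacet
endsolid part

The G0 Z moves step by Δz≈3.785 mm. Every layer's G1 loop is the same polygon, so the solid is a straight extrusion of it from z=0 to z≈22.7. Closing with flat bottom and top caps and triangulating gives 20 facets — an L-shaped prism: outer 19 × 16.9 mm, arm thicknesses ≈ 6.09 mm (horizontal) and 7.74 mm (vertical), extruded 22.7 mm in z.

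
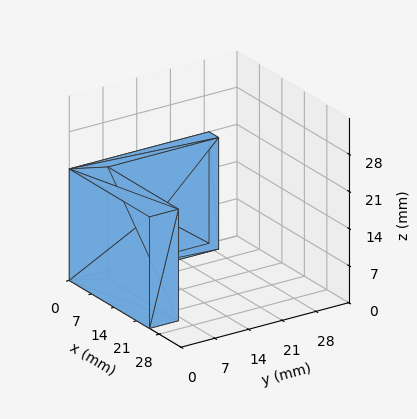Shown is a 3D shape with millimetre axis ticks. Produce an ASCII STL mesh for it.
Reading the render: the shape is an L-shaped prism: outer 25 × 29 mm, arm thicknesses ≈ 6 mm (horizontal) and 3 mm (vertical), extruded 21 mm in z (dimensions read to the nearest mm from the axis ticks). For the STL, each face is triangulated and given an outward normal.

solid part
  facet normal 0.0000 0.0000 -1.0000
    outer loop
      vertex 25.000 6.000 0.000
      vertex 25.000 0.000 0.000
      vertex 0.000 0.000 0.000
    endloop
  endfacet
  facet normal 0.0000 0.0000 -1.0000
    outer loop
      vertex 3.000 6.000 0.000
      vertex 25.000 6.000 0.000
      vertex 0.000 0.000 0.000
    endloop
  endfacet
  facet normal 0.0000 0.0000 -1.0000
    outer loop
      vertex 3.000 29.000 0.000
      vertex 3.000 6.000 0.000
      vertex 0.000 0.000 0.000
    endloop
  endfacet
  facet normal 0.0000 0.0000 -1.0000
    outer loop
      vertex 0.000 29.000 0.000
      vertex 3.000 29.000 0.000
      vertex 0.000 0.000 0.000
    endloop
  endfacet
  facet normal 0.0000 0.0000 1.0000
    outer loop
      vertex 0.000 0.000 21.000
      vertex 25.000 0.000 21.000
      vertex 25.000 6.000 21.000
    endloop
  endfacet
  facet normal 0.0000 0.0000 1.0000
    outer loop
      vertex 0.000 0.000 21.000
      vertex 25.000 6.000 21.000
      vertex 3.000 6.000 21.000
    endloop
  endfacet
  facet normal 0.0000 0.0000 1.0000
    outer loop
      vertex 0.000 0.000 21.000
      vertex 3.000 6.000 21.000
      vertex 3.000 29.000 21.000
    endloop
  endfacet
  facet normal 0.0000 0.0000 1.0000
    outer loop
      vertex 0.000 0.000 21.000
      vertex 3.000 29.000 21.000
      vertex 0.000 29.000 21.000
    endloop
  endfacet
  facet normal 0.0000 -1.0000 0.0000
    outer loop
      vertex 0.000 0.000 0.000
      vertex 25.000 0.000 0.000
      vertex 25.000 0.000 21.000
    endloop
  endfacet
  facet normal 0.0000 -1.0000 0.0000
    outer loop
      vertex 0.000 0.000 0.000
      vertex 25.000 0.000 21.000
      vertex 0.000 0.000 21.000
    endloop
  endfacet
  facet normal 1.0000 0.0000 0.0000
    outer loop
      vertex 25.000 0.000 0.000
      vertex 25.000 6.000 0.000
      vertex 25.000 6.000 21.000
    endloop
  endfacet
  facet normal 1.0000 0.0000 0.0000
    outer loop
      vertex 25.000 0.000 0.000
      vertex 25.000 6.000 21.000
      vertex 25.000 0.000 21.000
    endloop
  endfacet
  facet normal 0.0000 1.0000 0.0000
    outer loop
      vertex 25.000 6.000 0.000
      vertex 3.000 6.000 0.000
      vertex 3.000 6.000 21.000
    endloop
  endfacet
  facet normal 0.0000 1.0000 0.0000
    outer loop
      vertex 25.000 6.000 0.000
      vertex 3.000 6.000 21.000
      vertex 25.000 6.000 21.000
    endloop
  endfacet
  facet normal 1.0000 0.0000 0.0000
    outer loop
      vertex 3.000 6.000 0.000
      vertex 3.000 29.000 0.000
      vertex 3.000 29.000 21.000
    endloop
  endfacet
  facet normal 1.0000 0.0000 0.0000
    outer loop
      vertex 3.000 6.000 0.000
      vertex 3.000 29.000 21.000
      vertex 3.000 6.000 21.000
    endloop
  endfacet
  facet normal 0.0000 1.0000 0.0000
    outer loop
      vertex 3.000 29.000 0.000
      vertex 0.000 29.000 0.000
      vertex 0.000 29.000 21.000
    endloop
  endfacet
  facet normal 0.0000 1.0000 0.0000
    outer loop
      vertex 3.000 29.000 0.000
      vertex 0.000 29.000 21.000
      vertex 3.000 29.000 21.000
    endloop
  endfacet
  facet normal -1.0000 0.0000 0.0000
    outer loop
      vertex 0.000 29.000 0.000
      vertex 0.000 0.000 0.000
      vertex 0.000 0.000 21.000
    endloop
  endfacet
  facet normal -1.0000 0.0000 0.0000
    outer loop
      vertex 0.000 29.000 0.000
      vertex 0.000 0.000 21.000
      vertex 0.000 29.000 21.000
    endloop
  endfacet
endsolid part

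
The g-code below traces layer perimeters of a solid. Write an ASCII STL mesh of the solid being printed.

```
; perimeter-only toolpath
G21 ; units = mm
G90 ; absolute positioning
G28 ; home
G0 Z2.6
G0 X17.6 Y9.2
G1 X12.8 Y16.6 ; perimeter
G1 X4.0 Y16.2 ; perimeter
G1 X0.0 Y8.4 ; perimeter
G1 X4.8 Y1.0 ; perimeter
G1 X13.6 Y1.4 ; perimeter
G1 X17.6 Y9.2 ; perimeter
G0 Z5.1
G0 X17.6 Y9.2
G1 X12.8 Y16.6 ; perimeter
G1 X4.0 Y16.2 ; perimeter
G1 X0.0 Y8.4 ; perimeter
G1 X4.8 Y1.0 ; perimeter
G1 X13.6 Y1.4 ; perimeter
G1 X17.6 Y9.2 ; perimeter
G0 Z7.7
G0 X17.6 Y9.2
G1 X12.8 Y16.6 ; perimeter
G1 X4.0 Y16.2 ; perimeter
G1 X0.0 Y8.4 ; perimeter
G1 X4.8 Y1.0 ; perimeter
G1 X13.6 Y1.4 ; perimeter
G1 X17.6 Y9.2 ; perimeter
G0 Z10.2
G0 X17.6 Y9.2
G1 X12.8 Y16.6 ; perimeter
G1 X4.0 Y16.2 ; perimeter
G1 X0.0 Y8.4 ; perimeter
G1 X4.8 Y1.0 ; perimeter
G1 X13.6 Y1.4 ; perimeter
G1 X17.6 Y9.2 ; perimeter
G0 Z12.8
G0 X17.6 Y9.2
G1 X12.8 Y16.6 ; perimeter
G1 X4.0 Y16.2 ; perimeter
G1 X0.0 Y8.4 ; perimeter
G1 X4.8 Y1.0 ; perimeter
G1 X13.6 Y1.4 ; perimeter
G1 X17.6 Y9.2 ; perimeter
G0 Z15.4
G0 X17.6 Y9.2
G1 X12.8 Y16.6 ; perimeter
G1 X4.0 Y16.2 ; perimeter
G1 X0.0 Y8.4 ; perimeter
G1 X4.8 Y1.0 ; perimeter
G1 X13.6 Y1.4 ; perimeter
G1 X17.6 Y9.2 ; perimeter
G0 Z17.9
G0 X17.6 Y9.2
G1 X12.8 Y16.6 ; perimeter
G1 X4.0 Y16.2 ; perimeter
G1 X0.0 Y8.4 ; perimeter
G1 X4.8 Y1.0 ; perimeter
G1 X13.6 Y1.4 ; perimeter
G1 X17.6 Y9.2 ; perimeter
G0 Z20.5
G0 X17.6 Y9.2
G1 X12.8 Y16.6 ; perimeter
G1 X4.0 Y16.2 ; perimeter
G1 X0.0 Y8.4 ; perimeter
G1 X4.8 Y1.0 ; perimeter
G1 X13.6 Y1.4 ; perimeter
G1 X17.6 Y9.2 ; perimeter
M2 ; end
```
solid part
  facet normal 0.0000 0.0000 -1.0000
    outer loop
      vertex 4.0 16.2 0.0
      vertex 12.8 16.6 0.0
      vertex 17.6 9.2 0.0
    endloop
  endfacet
  facet normal 0.0000 0.0000 -1.0000
    outer loop
      vertex 0.0 8.4 0.0
      vertex 4.0 16.2 0.0
      vertex 17.6 9.2 0.0
    endloop
  endfacet
  facet normal 0.0000 0.0000 -1.0000
    outer loop
      vertex 4.8 1.0 0.0
      vertex 0.0 8.4 0.0
      vertex 17.6 9.2 0.0
    endloop
  endfacet
  facet normal 0.0000 0.0000 -1.0000
    outer loop
      vertex 13.6 1.4 0.0
      vertex 4.8 1.0 0.0
      vertex 17.6 9.2 0.0
    endloop
  endfacet
  facet normal 0.0000 0.0000 1.0000
    outer loop
      vertex 17.6 9.2 20.5
      vertex 12.8 16.6 20.5
      vertex 4.0 16.2 20.5
    endloop
  endfacet
  facet normal 0.0000 0.0000 1.0000
    outer loop
      vertex 17.6 9.2 20.5
      vertex 4.0 16.2 20.5
      vertex 0.0 8.4 20.5
    endloop
  endfacet
  facet normal 0.0000 0.0000 1.0000
    outer loop
      vertex 17.6 9.2 20.5
      vertex 0.0 8.4 20.5
      vertex 4.8 1.0 20.5
    endloop
  endfacet
  facet normal 0.0000 0.0000 1.0000
    outer loop
      vertex 17.6 9.2 20.5
      vertex 4.8 1.0 20.5
      vertex 13.6 1.4 20.5
    endloop
  endfacet
  facet normal 0.8390 0.5442 0.0000
    outer loop
      vertex 17.6 9.2 0.0
      vertex 12.8 16.6 0.0
      vertex 12.8 16.6 20.5
    endloop
  endfacet
  facet normal 0.8390 0.5442 0.0000
    outer loop
      vertex 17.6 9.2 0.0
      vertex 12.8 16.6 20.5
      vertex 17.6 9.2 20.5
    endloop
  endfacet
  facet normal -0.0454 0.9990 0.0000
    outer loop
      vertex 12.8 16.6 0.0
      vertex 4.0 16.2 0.0
      vertex 4.0 16.2 20.5
    endloop
  endfacet
  facet normal -0.0454 0.9990 0.0000
    outer loop
      vertex 12.8 16.6 0.0
      vertex 4.0 16.2 20.5
      vertex 12.8 16.6 20.5
    endloop
  endfacet
  facet normal -0.8898 0.4563 0.0000
    outer loop
      vertex 4.0 16.2 0.0
      vertex 0.0 8.4 0.0
      vertex 0.0 8.4 20.5
    endloop
  endfacet
  facet normal -0.8898 0.4563 0.0000
    outer loop
      vertex 4.0 16.2 0.0
      vertex 0.0 8.4 20.5
      vertex 4.0 16.2 20.5
    endloop
  endfacet
  facet normal -0.8390 -0.5442 0.0000
    outer loop
      vertex 0.0 8.4 0.0
      vertex 4.8 1.0 0.0
      vertex 4.8 1.0 20.5
    endloop
  endfacet
  facet normal -0.8390 -0.5442 0.0000
    outer loop
      vertex 0.0 8.4 0.0
      vertex 4.8 1.0 20.5
      vertex 0.0 8.4 20.5
    endloop
  endfacet
  facet normal 0.0454 -0.9990 0.0000
    outer loop
      vertex 4.8 1.0 0.0
      vertex 13.6 1.4 0.0
      vertex 13.6 1.4 20.5
    endloop
  endfacet
  facet normal 0.0454 -0.9990 0.0000
    outer loop
      vertex 4.8 1.0 0.0
      vertex 13.6 1.4 20.5
      vertex 4.8 1.0 20.5
    endloop
  endfacet
  facet normal 0.8898 -0.4563 0.0000
    outer loop
      vertex 13.6 1.4 0.0
      vertex 17.6 9.2 0.0
      vertex 17.6 9.2 20.5
    endloop
  endfacet
  facet normal 0.8898 -0.4563 0.0000
    outer loop
      vertex 13.6 1.4 0.0
      vertex 17.6 9.2 20.5
      vertex 13.6 1.4 20.5
    endloop
  endfacet
endsolid part

The G0 Z moves step by Δz≈2.6 mm. Every layer's G1 loop is the same polygon, so the solid is a straight extrusion of it from z=0 to z≈20.5. Closing with flat bottom and top caps and triangulating gives 20 facets — a regular 6-sided prism (a cylinder approximated with 6 flat sides), circumscribed radius ≈ 8.8 mm, height ≈ 20.5 mm.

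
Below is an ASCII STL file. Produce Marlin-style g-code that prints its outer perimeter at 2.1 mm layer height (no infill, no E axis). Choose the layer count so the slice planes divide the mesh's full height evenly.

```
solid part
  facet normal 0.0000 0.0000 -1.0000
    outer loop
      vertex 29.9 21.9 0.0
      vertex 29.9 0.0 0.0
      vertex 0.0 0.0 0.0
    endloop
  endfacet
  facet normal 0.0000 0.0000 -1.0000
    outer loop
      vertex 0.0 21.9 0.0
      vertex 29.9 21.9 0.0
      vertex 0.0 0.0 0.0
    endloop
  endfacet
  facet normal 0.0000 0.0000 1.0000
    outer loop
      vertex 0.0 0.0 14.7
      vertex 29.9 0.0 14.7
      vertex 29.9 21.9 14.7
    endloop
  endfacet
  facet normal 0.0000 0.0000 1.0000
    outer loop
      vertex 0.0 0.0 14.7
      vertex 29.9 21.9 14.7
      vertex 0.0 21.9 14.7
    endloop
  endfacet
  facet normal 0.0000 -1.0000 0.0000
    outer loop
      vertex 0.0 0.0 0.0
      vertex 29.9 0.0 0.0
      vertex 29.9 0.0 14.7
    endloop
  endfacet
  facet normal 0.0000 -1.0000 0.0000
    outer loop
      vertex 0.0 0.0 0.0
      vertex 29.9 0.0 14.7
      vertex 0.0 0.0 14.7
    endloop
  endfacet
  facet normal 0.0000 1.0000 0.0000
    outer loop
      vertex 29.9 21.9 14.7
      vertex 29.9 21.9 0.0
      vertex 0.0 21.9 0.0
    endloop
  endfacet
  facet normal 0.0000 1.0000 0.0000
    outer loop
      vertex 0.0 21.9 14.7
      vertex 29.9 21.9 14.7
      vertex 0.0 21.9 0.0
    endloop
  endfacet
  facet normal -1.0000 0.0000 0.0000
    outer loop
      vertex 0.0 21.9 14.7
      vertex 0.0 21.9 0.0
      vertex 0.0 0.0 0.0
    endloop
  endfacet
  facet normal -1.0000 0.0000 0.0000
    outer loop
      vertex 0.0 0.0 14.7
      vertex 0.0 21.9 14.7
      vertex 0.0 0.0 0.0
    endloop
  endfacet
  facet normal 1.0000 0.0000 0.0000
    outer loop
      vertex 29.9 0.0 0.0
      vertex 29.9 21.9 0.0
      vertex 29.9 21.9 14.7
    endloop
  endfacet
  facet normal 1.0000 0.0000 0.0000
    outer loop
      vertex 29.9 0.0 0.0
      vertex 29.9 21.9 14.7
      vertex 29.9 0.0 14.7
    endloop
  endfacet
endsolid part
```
; perimeter-only toolpath
G21 ; units = mm
G90 ; absolute positioning
G28 ; home
; layer 1
G0 Z2.1
G0 X0.0 Y0.0
G1 X29.9 Y0.0
G1 X29.9 Y21.9
G1 X0.0 Y21.9
G1 X0.0 Y0.0
; layer 2
G0 Z4.2
G0 X0.0 Y0.0
G1 X29.9 Y0.0
G1 X29.9 Y21.9
G1 X0.0 Y21.9
G1 X0.0 Y0.0
; layer 3
G0 Z6.3
G0 X0.0 Y0.0
G1 X29.9 Y0.0
G1 X29.9 Y21.9
G1 X0.0 Y21.9
G1 X0.0 Y0.0
; layer 4
G0 Z8.4
G0 X0.0 Y0.0
G1 X29.9 Y0.0
G1 X29.9 Y21.9
G1 X0.0 Y21.9
G1 X0.0 Y0.0
; layer 5
G0 Z10.5
G0 X0.0 Y0.0
G1 X29.9 Y0.0
G1 X29.9 Y21.9
G1 X0.0 Y21.9
G1 X0.0 Y0.0
; layer 6
G0 Z12.6
G0 X0.0 Y0.0
G1 X29.9 Y0.0
G1 X29.9 Y21.9
G1 X0.0 Y21.9
G1 X0.0 Y0.0
; layer 7
G0 Z14.7
G0 X0.0 Y0.0
G1 X29.9 Y0.0
G1 X29.9 Y21.9
G1 X0.0 Y21.9
G1 X0.0 Y0.0
M2 ; end

The solid is a rectangular box, roughly 29.9 × 21.9 mm footprint and 14.7 mm tall. Slicing at Δz = 2.1 mm — 7 equal slices spanning the solid's height, so layer i sits at z = i·h/7 — gives 7 non-empty perimeters. Each is a 4-segment closed polygon; G0 lifts to the layer z and rapids to the start vertex, then G1 traces the edges.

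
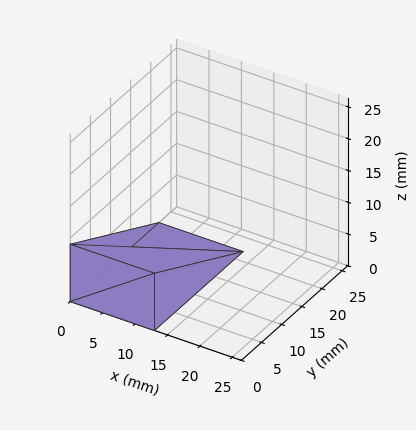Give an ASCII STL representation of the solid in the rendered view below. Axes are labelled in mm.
Reading the render: the shape is a wedge (ramp): 13 × 22 mm base, rising to 9 mm along the y=0 edge and sloping linearly to z=0 at y=22 (dimensions read to the nearest mm from the axis ticks). For the STL, each face is triangulated and given an outward normal.

solid part
  facet normal 0.0000 0.0000 -1.0000
    outer loop
      vertex 13.0 22.0 0.0
      vertex 13.0 0.0 0.0
      vertex 0.0 0.0 0.0
    endloop
  endfacet
  facet normal 0.0000 0.0000 -1.0000
    outer loop
      vertex 0.0 22.0 0.0
      vertex 13.0 22.0 0.0
      vertex 0.0 0.0 0.0
    endloop
  endfacet
  facet normal 0.0000 -1.0000 0.0000
    outer loop
      vertex 0.0 0.0 0.0
      vertex 13.0 0.0 0.0
      vertex 13.0 0.0 9.0
    endloop
  endfacet
  facet normal 0.0000 -1.0000 0.0000
    outer loop
      vertex 0.0 0.0 0.0
      vertex 13.0 0.0 9.0
      vertex 0.0 0.0 9.0
    endloop
  endfacet
  facet normal 0.0000 0.3786 0.9255
    outer loop
      vertex 0.0 0.0 9.0
      vertex 13.0 0.0 9.0
      vertex 13.0 22.0 0.0
    endloop
  endfacet
  facet normal 0.0000 0.3786 0.9255
    outer loop
      vertex 0.0 0.0 9.0
      vertex 13.0 22.0 0.0
      vertex 0.0 22.0 0.0
    endloop
  endfacet
  facet normal -1.0000 0.0000 0.0000
    outer loop
      vertex 0.0 0.0 9.0
      vertex 0.0 22.0 0.0
      vertex 0.0 0.0 0.0
    endloop
  endfacet
  facet normal 1.0000 0.0000 0.0000
    outer loop
      vertex 13.0 0.0 0.0
      vertex 13.0 22.0 0.0
      vertex 13.0 0.0 9.0
    endloop
  endfacet
endsolid part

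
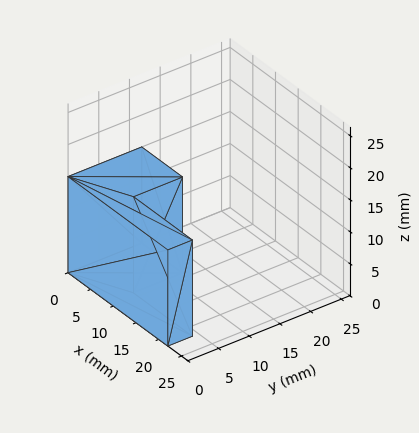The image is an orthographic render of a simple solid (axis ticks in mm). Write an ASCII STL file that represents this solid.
Reading the render: the shape is an L-shaped prism: outer 22 × 12 mm, arm thicknesses ≈ 4 mm (horizontal) and 9 mm (vertical), extruded 15 mm in z (dimensions read to the nearest mm from the axis ticks). For the STL, each face is triangulated and given an outward normal.

solid part
  facet normal 0.0000 0.0000 -1.0000
    outer loop
      vertex 22.00 4.00 0.00
      vertex 22.00 0.00 0.00
      vertex 0.00 0.00 0.00
    endloop
  endfacet
  facet normal 0.0000 0.0000 -1.0000
    outer loop
      vertex 9.00 4.00 0.00
      vertex 22.00 4.00 0.00
      vertex 0.00 0.00 0.00
    endloop
  endfacet
  facet normal 0.0000 0.0000 -1.0000
    outer loop
      vertex 9.00 12.00 0.00
      vertex 9.00 4.00 0.00
      vertex 0.00 0.00 0.00
    endloop
  endfacet
  facet normal 0.0000 0.0000 -1.0000
    outer loop
      vertex 0.00 12.00 0.00
      vertex 9.00 12.00 0.00
      vertex 0.00 0.00 0.00
    endloop
  endfacet
  facet normal 0.0000 0.0000 1.0000
    outer loop
      vertex 0.00 0.00 15.00
      vertex 22.00 0.00 15.00
      vertex 22.00 4.00 15.00
    endloop
  endfacet
  facet normal 0.0000 0.0000 1.0000
    outer loop
      vertex 0.00 0.00 15.00
      vertex 22.00 4.00 15.00
      vertex 9.00 4.00 15.00
    endloop
  endfacet
  facet normal 0.0000 0.0000 1.0000
    outer loop
      vertex 0.00 0.00 15.00
      vertex 9.00 4.00 15.00
      vertex 9.00 12.00 15.00
    endloop
  endfacet
  facet normal 0.0000 0.0000 1.0000
    outer loop
      vertex 0.00 0.00 15.00
      vertex 9.00 12.00 15.00
      vertex 0.00 12.00 15.00
    endloop
  endfacet
  facet normal 0.0000 -1.0000 0.0000
    outer loop
      vertex 0.00 0.00 0.00
      vertex 22.00 0.00 0.00
      vertex 22.00 0.00 15.00
    endloop
  endfacet
  facet normal 0.0000 -1.0000 0.0000
    outer loop
      vertex 0.00 0.00 0.00
      vertex 22.00 0.00 15.00
      vertex 0.00 0.00 15.00
    endloop
  endfacet
  facet normal 1.0000 0.0000 0.0000
    outer loop
      vertex 22.00 0.00 0.00
      vertex 22.00 4.00 0.00
      vertex 22.00 4.00 15.00
    endloop
  endfacet
  facet normal 1.0000 0.0000 0.0000
    outer loop
      vertex 22.00 0.00 0.00
      vertex 22.00 4.00 15.00
      vertex 22.00 0.00 15.00
    endloop
  endfacet
  facet normal 0.0000 1.0000 0.0000
    outer loop
      vertex 22.00 4.00 0.00
      vertex 9.00 4.00 0.00
      vertex 9.00 4.00 15.00
    endloop
  endfacet
  facet normal 0.0000 1.0000 0.0000
    outer loop
      vertex 22.00 4.00 0.00
      vertex 9.00 4.00 15.00
      vertex 22.00 4.00 15.00
    endloop
  endfacet
  facet normal 1.0000 0.0000 0.0000
    outer loop
      vertex 9.00 4.00 0.00
      vertex 9.00 12.00 0.00
      vertex 9.00 12.00 15.00
    endloop
  endfacet
  facet normal 1.0000 0.0000 0.0000
    outer loop
      vertex 9.00 4.00 0.00
      vertex 9.00 12.00 15.00
      vertex 9.00 4.00 15.00
    endloop
  endfacet
  facet normal 0.0000 1.0000 0.0000
    outer loop
      vertex 9.00 12.00 0.00
      vertex 0.00 12.00 0.00
      vertex 0.00 12.00 15.00
    endloop
  endfacet
  facet normal 0.0000 1.0000 0.0000
    outer loop
      vertex 9.00 12.00 0.00
      vertex 0.00 12.00 15.00
      vertex 9.00 12.00 15.00
    endloop
  endfacet
  facet normal -1.0000 0.0000 0.0000
    outer loop
      vertex 0.00 12.00 0.00
      vertex 0.00 0.00 0.00
      vertex 0.00 0.00 15.00
    endloop
  endfacet
  facet normal -1.0000 0.0000 0.0000
    outer loop
      vertex 0.00 12.00 0.00
      vertex 0.00 0.00 15.00
      vertex 0.00 12.00 15.00
    endloop
  endfacet
endsolid part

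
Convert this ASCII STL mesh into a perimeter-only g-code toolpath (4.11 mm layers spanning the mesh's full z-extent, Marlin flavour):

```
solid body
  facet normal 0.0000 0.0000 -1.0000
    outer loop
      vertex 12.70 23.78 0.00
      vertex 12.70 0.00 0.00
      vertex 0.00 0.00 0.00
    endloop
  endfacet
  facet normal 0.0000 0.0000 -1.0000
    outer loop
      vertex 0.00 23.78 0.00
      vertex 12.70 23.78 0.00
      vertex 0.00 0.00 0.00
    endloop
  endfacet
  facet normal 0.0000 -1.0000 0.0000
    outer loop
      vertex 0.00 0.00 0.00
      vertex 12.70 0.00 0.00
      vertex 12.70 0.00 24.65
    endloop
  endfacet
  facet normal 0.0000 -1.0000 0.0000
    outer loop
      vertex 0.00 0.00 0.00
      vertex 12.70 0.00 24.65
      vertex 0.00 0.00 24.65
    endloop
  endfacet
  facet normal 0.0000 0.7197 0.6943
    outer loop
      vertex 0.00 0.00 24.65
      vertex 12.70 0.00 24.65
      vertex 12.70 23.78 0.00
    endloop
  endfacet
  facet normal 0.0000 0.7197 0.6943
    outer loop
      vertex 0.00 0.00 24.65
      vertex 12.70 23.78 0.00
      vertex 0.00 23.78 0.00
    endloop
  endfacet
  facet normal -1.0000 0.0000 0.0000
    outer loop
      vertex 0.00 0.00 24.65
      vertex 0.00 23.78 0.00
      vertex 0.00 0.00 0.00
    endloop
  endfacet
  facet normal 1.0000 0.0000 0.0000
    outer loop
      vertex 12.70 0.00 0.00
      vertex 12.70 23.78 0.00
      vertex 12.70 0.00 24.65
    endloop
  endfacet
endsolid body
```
; perimeter-only toolpath
G21 ; units = mm
G90 ; absolute positioning
G28 ; home
; layer 1
G0 Z4.11
G0 X0.00 Y0.00
G1 X12.70 Y0.00
G1 X12.70 Y19.82
G1 X0.00 Y19.82
G1 X0.00 Y0.00
; layer 2
G0 Z8.22
G0 X0.00 Y0.00
G1 X12.70 Y0.00
G1 X12.70 Y15.85
G1 X0.00 Y15.85
G1 X0.00 Y0.00
; layer 3
G0 Z12.32
G0 X0.00 Y0.00
G1 X12.70 Y0.00
G1 X12.70 Y11.89
G1 X0.00 Y11.89
G1 X0.00 Y0.00
; layer 4
G0 Z16.43
G0 X0.00 Y0.00
G1 X12.70 Y0.00
G1 X12.70 Y7.93
G1 X0.00 Y7.93
G1 X0.00 Y0.00
; layer 5
G0 Z20.54
G0 X0.00 Y0.00
G1 X12.70 Y0.00
G1 X12.70 Y3.96
G1 X0.00 Y3.96
G1 X0.00 Y0.00
M2 ; end

The solid is a wedge (ramp): 12.7 × 23.8 mm base, rising to 24.6 mm along the y=0 edge and sloping linearly to z=0 at y=23.8. Slicing at Δz = 4.11 mm — 6 equal slices spanning the solid's height, so layer i sits at z = i·h/6 — gives 5 non-empty perimeters. Each is a 4-segment closed polygon; G0 lifts to the layer z and rapids to the start vertex, then G1 traces the edges. The cross-section shrinks linearly with z (the slice at the apex is degenerate and omitted).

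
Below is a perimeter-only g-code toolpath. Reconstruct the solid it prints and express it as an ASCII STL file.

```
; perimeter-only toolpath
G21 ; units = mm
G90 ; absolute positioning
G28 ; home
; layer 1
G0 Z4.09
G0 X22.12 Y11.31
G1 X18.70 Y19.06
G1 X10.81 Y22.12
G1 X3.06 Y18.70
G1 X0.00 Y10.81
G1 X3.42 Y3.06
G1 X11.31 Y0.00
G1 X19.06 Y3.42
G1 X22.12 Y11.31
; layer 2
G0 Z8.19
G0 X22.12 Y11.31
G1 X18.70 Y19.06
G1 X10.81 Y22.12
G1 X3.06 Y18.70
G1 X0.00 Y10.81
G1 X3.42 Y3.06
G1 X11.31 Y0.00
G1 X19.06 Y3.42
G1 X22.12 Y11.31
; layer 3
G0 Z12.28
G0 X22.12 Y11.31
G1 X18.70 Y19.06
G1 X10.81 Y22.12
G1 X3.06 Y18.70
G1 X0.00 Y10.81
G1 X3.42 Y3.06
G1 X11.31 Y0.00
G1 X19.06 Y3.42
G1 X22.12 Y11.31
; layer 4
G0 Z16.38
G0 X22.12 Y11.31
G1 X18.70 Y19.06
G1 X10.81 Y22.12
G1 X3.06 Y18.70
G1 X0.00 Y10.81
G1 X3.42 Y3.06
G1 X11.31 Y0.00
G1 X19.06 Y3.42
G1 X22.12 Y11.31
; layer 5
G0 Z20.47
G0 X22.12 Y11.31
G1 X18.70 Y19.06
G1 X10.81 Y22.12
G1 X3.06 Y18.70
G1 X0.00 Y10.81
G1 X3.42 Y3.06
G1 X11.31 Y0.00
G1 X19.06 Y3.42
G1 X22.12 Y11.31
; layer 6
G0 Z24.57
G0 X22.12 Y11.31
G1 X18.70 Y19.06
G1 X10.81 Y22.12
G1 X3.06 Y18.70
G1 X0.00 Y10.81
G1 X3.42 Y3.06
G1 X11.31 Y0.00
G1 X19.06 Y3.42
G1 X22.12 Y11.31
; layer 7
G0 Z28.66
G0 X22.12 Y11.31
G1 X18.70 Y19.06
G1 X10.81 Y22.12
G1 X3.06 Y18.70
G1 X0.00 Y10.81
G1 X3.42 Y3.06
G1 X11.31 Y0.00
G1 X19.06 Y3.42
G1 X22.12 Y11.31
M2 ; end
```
solid part
  facet normal 0.0000 0.0000 -1.0000
    outer loop
      vertex 10.81 22.12 0.00
      vertex 18.70 19.06 0.00
      vertex 22.12 11.31 0.00
    endloop
  endfacet
  facet normal 0.0000 0.0000 -1.0000
    outer loop
      vertex 3.06 18.70 0.00
      vertex 10.81 22.12 0.00
      vertex 22.12 11.31 0.00
    endloop
  endfacet
  facet normal 0.0000 0.0000 -1.0000
    outer loop
      vertex 0.00 10.81 0.00
      vertex 3.06 18.70 0.00
      vertex 22.12 11.31 0.00
    endloop
  endfacet
  facet normal 0.0000 0.0000 -1.0000
    outer loop
      vertex 3.42 3.06 0.00
      vertex 0.00 10.81 0.00
      vertex 22.12 11.31 0.00
    endloop
  endfacet
  facet normal 0.0000 0.0000 -1.0000
    outer loop
      vertex 11.31 0.00 0.00
      vertex 3.42 3.06 0.00
      vertex 22.12 11.31 0.00
    endloop
  endfacet
  facet normal 0.0000 0.0000 -1.0000
    outer loop
      vertex 19.06 3.42 0.00
      vertex 11.31 0.00 0.00
      vertex 22.12 11.31 0.00
    endloop
  endfacet
  facet normal 0.0000 0.0000 1.0000
    outer loop
      vertex 22.12 11.31 28.66
      vertex 18.70 19.06 28.66
      vertex 10.81 22.12 28.66
    endloop
  endfacet
  facet normal 0.0000 0.0000 1.0000
    outer loop
      vertex 22.12 11.31 28.66
      vertex 10.81 22.12 28.66
      vertex 3.06 18.70 28.66
    endloop
  endfacet
  facet normal 0.0000 0.0000 1.0000
    outer loop
      vertex 22.12 11.31 28.66
      vertex 3.06 18.70 28.66
      vertex 0.00 10.81 28.66
    endloop
  endfacet
  facet normal 0.0000 0.0000 1.0000
    outer loop
      vertex 22.12 11.31 28.66
      vertex 0.00 10.81 28.66
      vertex 3.42 3.06 28.66
    endloop
  endfacet
  facet normal 0.0000 0.0000 1.0000
    outer loop
      vertex 22.12 11.31 28.66
      vertex 3.42 3.06 28.66
      vertex 11.31 0.00 28.66
    endloop
  endfacet
  facet normal 0.0000 0.0000 1.0000
    outer loop
      vertex 22.12 11.31 28.66
      vertex 11.31 0.00 28.66
      vertex 19.06 3.42 28.66
    endloop
  endfacet
  facet normal 0.9149 0.4037 0.0000
    outer loop
      vertex 22.12 11.31 0.00
      vertex 18.70 19.06 0.00
      vertex 18.70 19.06 28.66
    endloop
  endfacet
  facet normal 0.9149 0.4037 0.0000
    outer loop
      vertex 22.12 11.31 0.00
      vertex 18.70 19.06 28.66
      vertex 22.12 11.31 28.66
    endloop
  endfacet
  facet normal 0.3616 0.9323 0.0000
    outer loop
      vertex 18.70 19.06 0.00
      vertex 10.81 22.12 0.00
      vertex 10.81 22.12 28.66
    endloop
  endfacet
  facet normal 0.3616 0.9323 0.0000
    outer loop
      vertex 18.70 19.06 0.00
      vertex 10.81 22.12 28.66
      vertex 18.70 19.06 28.66
    endloop
  endfacet
  facet normal -0.4037 0.9149 0.0000
    outer loop
      vertex 10.81 22.12 0.00
      vertex 3.06 18.70 0.00
      vertex 3.06 18.70 28.66
    endloop
  endfacet
  facet normal -0.4037 0.9149 0.0000
    outer loop
      vertex 10.81 22.12 0.00
      vertex 3.06 18.70 28.66
      vertex 10.81 22.12 28.66
    endloop
  endfacet
  facet normal -0.9323 0.3616 0.0000
    outer loop
      vertex 3.06 18.70 0.00
      vertex 0.00 10.81 0.00
      vertex 0.00 10.81 28.66
    endloop
  endfacet
  facet normal -0.9323 0.3616 0.0000
    outer loop
      vertex 3.06 18.70 0.00
      vertex 0.00 10.81 28.66
      vertex 3.06 18.70 28.66
    endloop
  endfacet
  facet normal -0.9149 -0.4037 0.0000
    outer loop
      vertex 0.00 10.81 0.00
      vertex 3.42 3.06 0.00
      vertex 3.42 3.06 28.66
    endloop
  endfacet
  facet normal -0.9149 -0.4037 0.0000
    outer loop
      vertex 0.00 10.81 0.00
      vertex 3.42 3.06 28.66
      vertex 0.00 10.81 28.66
    endloop
  endfacet
  facet normal -0.3616 -0.9323 0.0000
    outer loop
      vertex 3.42 3.06 0.00
      vertex 11.31 0.00 0.00
      vertex 11.31 0.00 28.66
    endloop
  endfacet
  facet normal -0.3616 -0.9323 0.0000
    outer loop
      vertex 3.42 3.06 0.00
      vertex 11.31 0.00 28.66
      vertex 3.42 3.06 28.66
    endloop
  endfacet
  facet normal 0.4037 -0.9149 0.0000
    outer loop
      vertex 11.31 0.00 0.00
      vertex 19.06 3.42 0.00
      vertex 19.06 3.42 28.66
    endloop
  endfacet
  facet normal 0.4037 -0.9149 0.0000
    outer loop
      vertex 11.31 0.00 0.00
      vertex 19.06 3.42 28.66
      vertex 11.31 0.00 28.66
    endloop
  endfacet
  facet normal 0.9323 -0.3616 0.0000
    outer loop
      vertex 19.06 3.42 0.00
      vertex 22.12 11.31 0.00
      vertex 22.12 11.31 28.66
    endloop
  endfacet
  facet normal 0.9323 -0.3616 0.0000
    outer loop
      vertex 19.06 3.42 0.00
      vertex 22.12 11.31 28.66
      vertex 19.06 3.42 28.66
    endloop
  endfacet
endsolid part

The G0 Z moves step by Δz≈4.09 mm. Every layer's G1 loop is the same polygon, so the solid is a straight extrusion of it from z=0 to z≈28.7. Closing with flat bottom and top caps and triangulating gives 28 facets — a regular 8-sided prism (a cylinder approximated with 8 flat sides), circumscribed radius ≈ 11.1 mm, height ≈ 28.7 mm.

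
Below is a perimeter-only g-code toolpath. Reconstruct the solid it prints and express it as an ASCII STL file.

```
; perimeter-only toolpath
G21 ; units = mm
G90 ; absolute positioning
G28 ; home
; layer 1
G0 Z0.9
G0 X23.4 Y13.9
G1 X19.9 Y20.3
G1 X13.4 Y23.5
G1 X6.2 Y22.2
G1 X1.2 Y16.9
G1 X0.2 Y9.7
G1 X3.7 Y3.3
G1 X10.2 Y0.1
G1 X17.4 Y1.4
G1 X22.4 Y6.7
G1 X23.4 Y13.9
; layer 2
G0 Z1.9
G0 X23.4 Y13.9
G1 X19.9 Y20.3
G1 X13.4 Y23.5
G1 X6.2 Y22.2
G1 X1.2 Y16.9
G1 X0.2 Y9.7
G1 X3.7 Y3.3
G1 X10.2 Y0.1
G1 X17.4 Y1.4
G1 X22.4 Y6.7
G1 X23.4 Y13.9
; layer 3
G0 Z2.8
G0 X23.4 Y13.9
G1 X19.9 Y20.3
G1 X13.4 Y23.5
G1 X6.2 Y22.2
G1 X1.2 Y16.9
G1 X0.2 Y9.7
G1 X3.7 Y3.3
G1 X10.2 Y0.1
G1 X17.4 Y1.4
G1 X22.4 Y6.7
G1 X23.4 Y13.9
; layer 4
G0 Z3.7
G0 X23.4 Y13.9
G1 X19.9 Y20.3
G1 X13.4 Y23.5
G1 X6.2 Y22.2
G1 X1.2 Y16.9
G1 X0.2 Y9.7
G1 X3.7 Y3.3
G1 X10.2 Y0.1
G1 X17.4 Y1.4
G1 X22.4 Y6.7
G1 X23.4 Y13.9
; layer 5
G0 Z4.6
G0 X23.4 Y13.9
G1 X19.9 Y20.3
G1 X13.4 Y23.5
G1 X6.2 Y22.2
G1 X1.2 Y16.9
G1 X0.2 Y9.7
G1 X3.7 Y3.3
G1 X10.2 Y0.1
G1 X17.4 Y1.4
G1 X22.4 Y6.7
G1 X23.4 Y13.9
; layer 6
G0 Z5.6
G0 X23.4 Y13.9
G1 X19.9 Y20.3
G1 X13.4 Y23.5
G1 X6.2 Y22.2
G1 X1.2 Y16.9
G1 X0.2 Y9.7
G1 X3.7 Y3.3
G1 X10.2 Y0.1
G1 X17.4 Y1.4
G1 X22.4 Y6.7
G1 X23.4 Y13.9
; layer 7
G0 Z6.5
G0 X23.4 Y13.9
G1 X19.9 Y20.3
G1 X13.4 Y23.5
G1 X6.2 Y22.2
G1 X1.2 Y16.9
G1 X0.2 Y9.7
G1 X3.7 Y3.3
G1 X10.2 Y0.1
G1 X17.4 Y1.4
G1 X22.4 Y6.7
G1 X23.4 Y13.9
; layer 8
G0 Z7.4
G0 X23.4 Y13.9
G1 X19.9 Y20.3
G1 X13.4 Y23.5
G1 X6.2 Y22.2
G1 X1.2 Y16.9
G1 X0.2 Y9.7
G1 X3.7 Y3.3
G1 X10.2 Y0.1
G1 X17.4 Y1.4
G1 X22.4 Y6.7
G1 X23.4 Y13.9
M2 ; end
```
solid part
  facet normal 0.0000 0.0000 -1.0000
    outer loop
      vertex 13.4 23.5 0.0
      vertex 19.9 20.3 0.0
      vertex 23.4 13.9 0.0
    endloop
  endfacet
  facet normal 0.0000 0.0000 -1.0000
    outer loop
      vertex 6.2 22.2 0.0
      vertex 13.4 23.5 0.0
      vertex 23.4 13.9 0.0
    endloop
  endfacet
  facet normal 0.0000 0.0000 -1.0000
    outer loop
      vertex 1.2 16.9 0.0
      vertex 6.2 22.2 0.0
      vertex 23.4 13.9 0.0
    endloop
  endfacet
  facet normal 0.0000 0.0000 -1.0000
    outer loop
      vertex 0.2 9.7 0.0
      vertex 1.2 16.9 0.0
      vertex 23.4 13.9 0.0
    endloop
  endfacet
  facet normal 0.0000 0.0000 -1.0000
    outer loop
      vertex 3.7 3.3 0.0
      vertex 0.2 9.7 0.0
      vertex 23.4 13.9 0.0
    endloop
  endfacet
  facet normal 0.0000 0.0000 -1.0000
    outer loop
      vertex 10.2 0.1 0.0
      vertex 3.7 3.3 0.0
      vertex 23.4 13.9 0.0
    endloop
  endfacet
  facet normal 0.0000 0.0000 -1.0000
    outer loop
      vertex 17.4 1.4 0.0
      vertex 10.2 0.1 0.0
      vertex 23.4 13.9 0.0
    endloop
  endfacet
  facet normal 0.0000 0.0000 -1.0000
    outer loop
      vertex 22.4 6.7 0.0
      vertex 17.4 1.4 0.0
      vertex 23.4 13.9 0.0
    endloop
  endfacet
  facet normal 0.0000 0.0000 1.0000
    outer loop
      vertex 23.4 13.9 7.4
      vertex 19.9 20.3 7.4
      vertex 13.4 23.5 7.4
    endloop
  endfacet
  facet normal 0.0000 0.0000 1.0000
    outer loop
      vertex 23.4 13.9 7.4
      vertex 13.4 23.5 7.4
      vertex 6.2 22.2 7.4
    endloop
  endfacet
  facet normal 0.0000 0.0000 1.0000
    outer loop
      vertex 23.4 13.9 7.4
      vertex 6.2 22.2 7.4
      vertex 1.2 16.9 7.4
    endloop
  endfacet
  facet normal 0.0000 0.0000 1.0000
    outer loop
      vertex 23.4 13.9 7.4
      vertex 1.2 16.9 7.4
      vertex 0.2 9.7 7.4
    endloop
  endfacet
  facet normal 0.0000 0.0000 1.0000
    outer loop
      vertex 23.4 13.9 7.4
      vertex 0.2 9.7 7.4
      vertex 3.7 3.3 7.4
    endloop
  endfacet
  facet normal 0.0000 0.0000 1.0000
    outer loop
      vertex 23.4 13.9 7.4
      vertex 3.7 3.3 7.4
      vertex 10.2 0.1 7.4
    endloop
  endfacet
  facet normal 0.0000 0.0000 1.0000
    outer loop
      vertex 23.4 13.9 7.4
      vertex 10.2 0.1 7.4
      vertex 17.4 1.4 7.4
    endloop
  endfacet
  facet normal 0.0000 0.0000 1.0000
    outer loop
      vertex 23.4 13.9 7.4
      vertex 17.4 1.4 7.4
      vertex 22.4 6.7 7.4
    endloop
  endfacet
  facet normal 0.8774 0.4798 0.0000
    outer loop
      vertex 23.4 13.9 0.0
      vertex 19.9 20.3 0.0
      vertex 19.9 20.3 7.4
    endloop
  endfacet
  facet normal 0.8774 0.4798 0.0000
    outer loop
      vertex 23.4 13.9 0.0
      vertex 19.9 20.3 7.4
      vertex 23.4 13.9 7.4
    endloop
  endfacet
  facet normal 0.4417 0.8972 0.0000
    outer loop
      vertex 19.9 20.3 0.0
      vertex 13.4 23.5 0.0
      vertex 13.4 23.5 7.4
    endloop
  endfacet
  facet normal 0.4417 0.8972 0.0000
    outer loop
      vertex 19.9 20.3 0.0
      vertex 13.4 23.5 7.4
      vertex 19.9 20.3 7.4
    endloop
  endfacet
  facet normal -0.1777 0.9841 0.0000
    outer loop
      vertex 13.4 23.5 0.0
      vertex 6.2 22.2 0.0
      vertex 6.2 22.2 7.4
    endloop
  endfacet
  facet normal -0.1777 0.9841 0.0000
    outer loop
      vertex 13.4 23.5 0.0
      vertex 6.2 22.2 7.4
      vertex 13.4 23.5 7.4
    endloop
  endfacet
  facet normal -0.7274 0.6862 0.0000
    outer loop
      vertex 6.2 22.2 0.0
      vertex 1.2 16.9 0.0
      vertex 1.2 16.9 7.4
    endloop
  endfacet
  facet normal -0.7274 0.6862 0.0000
    outer loop
      vertex 6.2 22.2 0.0
      vertex 1.2 16.9 7.4
      vertex 6.2 22.2 7.4
    endloop
  endfacet
  facet normal -0.9905 0.1376 0.0000
    outer loop
      vertex 1.2 16.9 0.0
      vertex 0.2 9.7 0.0
      vertex 0.2 9.7 7.4
    endloop
  endfacet
  facet normal -0.9905 0.1376 0.0000
    outer loop
      vertex 1.2 16.9 0.0
      vertex 0.2 9.7 7.4
      vertex 1.2 16.9 7.4
    endloop
  endfacet
  facet normal -0.8774 -0.4798 0.0000
    outer loop
      vertex 0.2 9.7 0.0
      vertex 3.7 3.3 0.0
      vertex 3.7 3.3 7.4
    endloop
  endfacet
  facet normal -0.8774 -0.4798 0.0000
    outer loop
      vertex 0.2 9.7 0.0
      vertex 3.7 3.3 7.4
      vertex 0.2 9.7 7.4
    endloop
  endfacet
  facet normal -0.4417 -0.8972 0.0000
    outer loop
      vertex 3.7 3.3 0.0
      vertex 10.2 0.1 0.0
      vertex 10.2 0.1 7.4
    endloop
  endfacet
  facet normal -0.4417 -0.8972 0.0000
    outer loop
      vertex 3.7 3.3 0.0
      vertex 10.2 0.1 7.4
      vertex 3.7 3.3 7.4
    endloop
  endfacet
  facet normal 0.1777 -0.9841 0.0000
    outer loop
      vertex 10.2 0.1 0.0
      vertex 17.4 1.4 0.0
      vertex 17.4 1.4 7.4
    endloop
  endfacet
  facet normal 0.1777 -0.9841 0.0000
    outer loop
      vertex 10.2 0.1 0.0
      vertex 17.4 1.4 7.4
      vertex 10.2 0.1 7.4
    endloop
  endfacet
  facet normal 0.7274 -0.6862 0.0000
    outer loop
      vertex 17.4 1.4 0.0
      vertex 22.4 6.7 0.0
      vertex 22.4 6.7 7.4
    endloop
  endfacet
  facet normal 0.7274 -0.6862 0.0000
    outer loop
      vertex 17.4 1.4 0.0
      vertex 22.4 6.7 7.4
      vertex 17.4 1.4 7.4
    endloop
  endfacet
  facet normal 0.9905 -0.1376 0.0000
    outer loop
      vertex 22.4 6.7 0.0
      vertex 23.4 13.9 0.0
      vertex 23.4 13.9 7.4
    endloop
  endfacet
  facet normal 0.9905 -0.1376 0.0000
    outer loop
      vertex 22.4 6.7 0.0
      vertex 23.4 13.9 7.4
      vertex 22.4 6.7 7.4
    endloop
  endfacet
endsolid part

The G0 Z moves step by Δz≈0.9 mm. Every layer's G1 loop is the same polygon, so the solid is a straight extrusion of it from z=0 to z≈7.4. Closing with flat bottom and top caps and triangulating gives 36 facets — a regular 10-sided prism (a cylinder approximated with 10 flat sides), circumscribed radius ≈ 11.8 mm, height ≈ 7.4 mm.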